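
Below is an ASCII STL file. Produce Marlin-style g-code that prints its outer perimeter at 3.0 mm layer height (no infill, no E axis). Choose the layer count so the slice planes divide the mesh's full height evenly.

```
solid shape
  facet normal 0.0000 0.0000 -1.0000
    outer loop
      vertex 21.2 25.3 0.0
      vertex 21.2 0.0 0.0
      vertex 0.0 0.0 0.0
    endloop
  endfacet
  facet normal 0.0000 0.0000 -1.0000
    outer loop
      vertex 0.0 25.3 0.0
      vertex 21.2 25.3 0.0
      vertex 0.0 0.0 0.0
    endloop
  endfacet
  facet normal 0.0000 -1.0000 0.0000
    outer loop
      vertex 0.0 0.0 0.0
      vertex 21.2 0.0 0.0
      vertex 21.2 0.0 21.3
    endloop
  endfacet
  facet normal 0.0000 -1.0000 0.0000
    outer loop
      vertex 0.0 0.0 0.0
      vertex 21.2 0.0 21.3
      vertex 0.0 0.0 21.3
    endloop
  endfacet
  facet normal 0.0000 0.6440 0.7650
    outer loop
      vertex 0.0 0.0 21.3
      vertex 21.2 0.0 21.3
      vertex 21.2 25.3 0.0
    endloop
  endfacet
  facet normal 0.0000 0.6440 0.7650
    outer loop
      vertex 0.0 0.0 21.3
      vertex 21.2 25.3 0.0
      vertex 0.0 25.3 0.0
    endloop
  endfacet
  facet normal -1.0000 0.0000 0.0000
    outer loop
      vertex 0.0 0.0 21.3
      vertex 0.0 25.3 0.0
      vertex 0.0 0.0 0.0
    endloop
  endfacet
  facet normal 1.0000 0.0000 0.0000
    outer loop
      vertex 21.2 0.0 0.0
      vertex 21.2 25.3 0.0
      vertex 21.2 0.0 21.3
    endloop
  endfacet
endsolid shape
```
; perimeter-only toolpath
G21 ; units = mm
G90 ; absolute positioning
G28 ; home
; layer 1
G0 Z3.0
G0 X0.0 Y0.0
G1 X21.2 Y0.0
G1 X21.2 Y21.7
G1 X0.0 Y21.7
G1 X0.0 Y0.0
; layer 2
G0 Z6.1
G0 X0.0 Y0.0
G1 X21.2 Y0.0
G1 X21.2 Y18.1
G1 X0.0 Y18.1
G1 X0.0 Y0.0
; layer 3
G0 Z9.1
G0 X0.0 Y0.0
G1 X21.2 Y0.0
G1 X21.2 Y14.5
G1 X0.0 Y14.5
G1 X0.0 Y0.0
; layer 4
G0 Z12.2
G0 X0.0 Y0.0
G1 X21.2 Y0.0
G1 X21.2 Y10.8
G1 X0.0 Y10.8
G1 X0.0 Y0.0
; layer 5
G0 Z15.2
G0 X0.0 Y0.0
G1 X21.2 Y0.0
G1 X21.2 Y7.2
G1 X0.0 Y7.2
G1 X0.0 Y0.0
; layer 6
G0 Z18.3
G0 X0.0 Y0.0
G1 X21.2 Y0.0
G1 X21.2 Y3.6
G1 X0.0 Y3.6
G1 X0.0 Y0.0
M2 ; end

The solid is a wedge (ramp): 21.2 × 25.3 mm base, rising to 21.3 mm along the y=0 edge and sloping linearly to z=0 at y=25.3. Slicing at Δz = 3.0 mm — 7 equal slices spanning the solid's height, so layer i sits at z = i·h/7 — gives 6 non-empty perimeters. Each is a 4-segment closed polygon; G0 lifts to the layer z and rapids to the start vertex, then G1 traces the edges. The cross-section shrinks linearly with z (the slice at the apex is degenerate and omitted).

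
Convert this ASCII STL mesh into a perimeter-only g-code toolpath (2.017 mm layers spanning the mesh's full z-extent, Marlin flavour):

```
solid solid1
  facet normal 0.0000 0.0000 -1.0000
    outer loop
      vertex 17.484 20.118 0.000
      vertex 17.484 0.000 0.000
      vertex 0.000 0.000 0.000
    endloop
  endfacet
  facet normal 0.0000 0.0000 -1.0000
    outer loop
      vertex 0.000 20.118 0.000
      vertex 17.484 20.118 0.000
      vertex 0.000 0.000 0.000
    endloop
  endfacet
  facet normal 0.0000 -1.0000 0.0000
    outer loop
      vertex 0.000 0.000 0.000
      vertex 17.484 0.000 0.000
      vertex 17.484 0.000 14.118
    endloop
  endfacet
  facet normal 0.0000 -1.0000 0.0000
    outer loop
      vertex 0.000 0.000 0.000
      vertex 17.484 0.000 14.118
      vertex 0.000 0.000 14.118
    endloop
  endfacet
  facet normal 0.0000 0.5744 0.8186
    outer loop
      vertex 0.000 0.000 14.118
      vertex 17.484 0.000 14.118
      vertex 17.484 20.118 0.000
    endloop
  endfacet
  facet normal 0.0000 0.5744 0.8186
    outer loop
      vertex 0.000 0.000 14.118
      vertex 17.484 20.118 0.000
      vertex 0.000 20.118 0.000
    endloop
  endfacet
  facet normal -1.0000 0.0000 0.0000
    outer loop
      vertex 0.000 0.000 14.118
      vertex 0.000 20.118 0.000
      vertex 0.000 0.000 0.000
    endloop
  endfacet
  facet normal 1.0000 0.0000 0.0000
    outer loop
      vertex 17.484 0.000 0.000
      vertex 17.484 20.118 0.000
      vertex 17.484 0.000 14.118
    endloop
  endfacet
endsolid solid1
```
; perimeter-only toolpath
G21 ; units = mm
G90 ; absolute positioning
G28 ; home
; layer 1
G0 Z2.017
G0 X0.000 Y0.000
G1 X17.484 Y0.000
G1 X17.484 Y17.244
G1 X0.000 Y17.244
G1 X0.000 Y0.000
; layer 2
G0 Z4.034
G0 X0.000 Y0.000
G1 X17.484 Y0.000
G1 X17.484 Y14.370
G1 X0.000 Y14.370
G1 X0.000 Y0.000
; layer 3
G0 Z6.051
G0 X0.000 Y0.000
G1 X17.484 Y0.000
G1 X17.484 Y11.496
G1 X0.000 Y11.496
G1 X0.000 Y0.000
; layer 4
G0 Z8.067
G0 X0.000 Y0.000
G1 X17.484 Y0.000
G1 X17.484 Y8.622
G1 X0.000 Y8.622
G1 X0.000 Y0.000
; layer 5
G0 Z10.084
G0 X0.000 Y0.000
G1 X17.484 Y0.000
G1 X17.484 Y5.748
G1 X0.000 Y5.748
G1 X0.000 Y0.000
; layer 6
G0 Z12.101
G0 X0.000 Y0.000
G1 X17.484 Y0.000
G1 X17.484 Y2.874
G1 X0.000 Y2.874
G1 X0.000 Y0.000
M2 ; end

The solid is a wedge (ramp): 17.5 × 20.1 mm base, rising to 14.1 mm along the y=0 edge and sloping linearly to z=0 at y=20.1. Slicing at Δz = 2.017 mm — 7 equal slices spanning the solid's height, so layer i sits at z = i·h/7 — gives 6 non-empty perimeters. Each is a 4-segment closed polygon; G0 lifts to the layer z and rapids to the start vertex, then G1 traces the edges. The cross-section shrinks linearly with z (the slice at the apex is degenerate and omitted).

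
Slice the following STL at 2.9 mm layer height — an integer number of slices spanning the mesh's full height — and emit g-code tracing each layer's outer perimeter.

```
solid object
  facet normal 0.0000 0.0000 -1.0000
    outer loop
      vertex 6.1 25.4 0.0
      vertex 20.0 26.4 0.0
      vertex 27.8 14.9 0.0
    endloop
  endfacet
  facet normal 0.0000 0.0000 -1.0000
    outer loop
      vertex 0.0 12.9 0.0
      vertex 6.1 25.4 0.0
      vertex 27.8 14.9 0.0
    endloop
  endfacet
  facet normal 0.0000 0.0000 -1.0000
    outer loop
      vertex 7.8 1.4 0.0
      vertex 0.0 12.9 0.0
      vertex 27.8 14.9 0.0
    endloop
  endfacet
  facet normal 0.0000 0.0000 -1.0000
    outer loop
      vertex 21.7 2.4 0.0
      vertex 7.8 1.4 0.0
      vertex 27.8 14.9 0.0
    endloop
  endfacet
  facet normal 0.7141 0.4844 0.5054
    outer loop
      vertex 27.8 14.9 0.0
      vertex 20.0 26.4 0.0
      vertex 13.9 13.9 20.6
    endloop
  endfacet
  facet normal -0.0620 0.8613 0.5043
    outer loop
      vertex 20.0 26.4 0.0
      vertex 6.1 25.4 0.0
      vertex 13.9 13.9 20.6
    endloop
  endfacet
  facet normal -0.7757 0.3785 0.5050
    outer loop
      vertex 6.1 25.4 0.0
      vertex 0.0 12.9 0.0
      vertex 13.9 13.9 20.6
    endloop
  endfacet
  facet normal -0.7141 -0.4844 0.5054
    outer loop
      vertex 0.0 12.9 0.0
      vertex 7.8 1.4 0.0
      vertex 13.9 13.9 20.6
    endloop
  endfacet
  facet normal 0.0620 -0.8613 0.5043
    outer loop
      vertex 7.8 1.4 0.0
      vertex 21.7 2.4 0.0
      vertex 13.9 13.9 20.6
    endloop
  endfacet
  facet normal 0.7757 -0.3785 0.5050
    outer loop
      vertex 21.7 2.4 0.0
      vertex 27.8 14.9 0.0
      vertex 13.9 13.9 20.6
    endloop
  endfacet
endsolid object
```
; perimeter-only toolpath
G21 ; units = mm
G90 ; absolute positioning
G28 ; home
; layer 1
G0 Z2.9
G0 X25.8 Y14.8
G1 X19.1 Y24.6
G1 X7.2 Y23.8
G1 X2.0 Y13.0
G1 X8.7 Y3.2
G1 X20.6 Y4.0
G1 X25.8 Y14.8
; layer 2
G0 Z5.9
G0 X23.8 Y14.6
G1 X18.3 Y22.8
G1 X8.3 Y22.1
G1 X4.0 Y13.2
G1 X9.5 Y5.0
G1 X19.5 Y5.7
G1 X23.8 Y14.6
; layer 3
G0 Z8.8
G0 X21.8 Y14.5
G1 X17.4 Y21.0
G1 X9.4 Y20.5
G1 X6.0 Y13.3
G1 X10.4 Y6.8
G1 X18.4 Y7.3
G1 X21.8 Y14.5
; layer 4
G0 Z11.8
G0 X19.9 Y14.3
G1 X16.5 Y19.3
G1 X10.6 Y18.8
G1 X7.9 Y13.5
G1 X11.3 Y8.5
G1 X17.2 Y9.0
G1 X19.9 Y14.3
; layer 5
G0 Z14.7
G0 X17.9 Y14.2
G1 X15.6 Y17.5
G1 X11.7 Y17.2
G1 X9.9 Y13.6
G1 X12.2 Y10.3
G1 X16.1 Y10.6
G1 X17.9 Y14.2
; layer 6
G0 Z17.7
G0 X15.9 Y14.0
G1 X14.8 Y15.7
G1 X12.8 Y15.5
G1 X11.9 Y13.8
G1 X13.0 Y12.1
G1 X15.0 Y12.3
G1 X15.9 Y14.0
M2 ; end

The solid is a regular 6-sided pyramid, base circumscribed radius ≈ 13.9 mm, apex at z ≈ 20.6 mm. Slicing at Δz = 2.9 mm — 7 equal slices spanning the solid's height, so layer i sits at z = i·h/7 — gives 6 non-empty perimeters. Each is a 6-segment closed polygon; G0 lifts to the layer z and rapids to the start vertex, then G1 traces the edges. The cross-section shrinks linearly with z (the slice at the apex is degenerate and omitted).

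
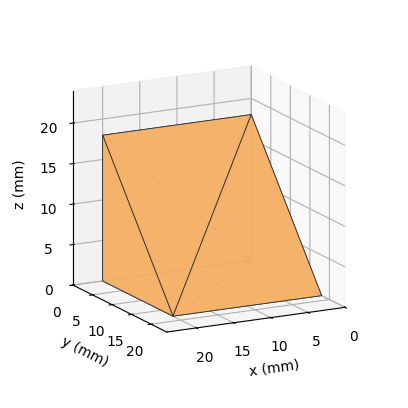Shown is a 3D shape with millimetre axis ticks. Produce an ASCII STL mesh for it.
Reading the render: the shape is a wedge (ramp): 20 × 18 mm base, rising to 18 mm along the y=0 edge and sloping linearly to z=0 at y=18 (dimensions read to the nearest mm from the axis ticks). For the STL, each face is triangulated and given an outward normal.

solid part
  facet normal 0.0000 0.0000 -1.0000
    outer loop
      vertex 20.000 18.000 0.000
      vertex 20.000 0.000 0.000
      vertex 0.000 0.000 0.000
    endloop
  endfacet
  facet normal 0.0000 0.0000 -1.0000
    outer loop
      vertex 0.000 18.000 0.000
      vertex 20.000 18.000 0.000
      vertex 0.000 0.000 0.000
    endloop
  endfacet
  facet normal 0.0000 -1.0000 0.0000
    outer loop
      vertex 0.000 0.000 0.000
      vertex 20.000 0.000 0.000
      vertex 20.000 0.000 18.000
    endloop
  endfacet
  facet normal 0.0000 -1.0000 0.0000
    outer loop
      vertex 0.000 0.000 0.000
      vertex 20.000 0.000 18.000
      vertex 0.000 0.000 18.000
    endloop
  endfacet
  facet normal 0.0000 0.7071 0.7071
    outer loop
      vertex 0.000 0.000 18.000
      vertex 20.000 0.000 18.000
      vertex 20.000 18.000 0.000
    endloop
  endfacet
  facet normal 0.0000 0.7071 0.7071
    outer loop
      vertex 0.000 0.000 18.000
      vertex 20.000 18.000 0.000
      vertex 0.000 18.000 0.000
    endloop
  endfacet
  facet normal -1.0000 0.0000 0.0000
    outer loop
      vertex 0.000 0.000 18.000
      vertex 0.000 18.000 0.000
      vertex 0.000 0.000 0.000
    endloop
  endfacet
  facet normal 1.0000 0.0000 0.0000
    outer loop
      vertex 20.000 0.000 0.000
      vertex 20.000 18.000 0.000
      vertex 20.000 0.000 18.000
    endloop
  endfacet
endsolid part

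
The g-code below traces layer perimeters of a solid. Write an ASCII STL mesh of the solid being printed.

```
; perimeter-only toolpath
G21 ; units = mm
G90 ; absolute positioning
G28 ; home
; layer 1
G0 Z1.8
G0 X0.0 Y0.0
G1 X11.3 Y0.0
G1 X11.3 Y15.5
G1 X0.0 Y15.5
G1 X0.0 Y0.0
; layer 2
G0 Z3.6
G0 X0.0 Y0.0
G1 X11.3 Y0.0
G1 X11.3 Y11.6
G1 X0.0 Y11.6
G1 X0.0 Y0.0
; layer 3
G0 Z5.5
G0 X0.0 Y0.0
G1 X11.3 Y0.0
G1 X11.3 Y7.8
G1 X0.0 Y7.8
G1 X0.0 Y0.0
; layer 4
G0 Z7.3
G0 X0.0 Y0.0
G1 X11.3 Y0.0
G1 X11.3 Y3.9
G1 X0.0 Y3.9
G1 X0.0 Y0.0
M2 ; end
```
solid part
  facet normal 0.0000 0.0000 -1.0000
    outer loop
      vertex 11.3 19.4 0.0
      vertex 11.3 0.0 0.0
      vertex 0.0 0.0 0.0
    endloop
  endfacet
  facet normal 0.0000 0.0000 -1.0000
    outer loop
      vertex 0.0 19.4 0.0
      vertex 11.3 19.4 0.0
      vertex 0.0 0.0 0.0
    endloop
  endfacet
  facet normal 0.0000 -1.0000 0.0000
    outer loop
      vertex 0.0 0.0 0.0
      vertex 11.3 0.0 0.0
      vertex 11.3 0.0 9.1
    endloop
  endfacet
  facet normal 0.0000 -1.0000 0.0000
    outer loop
      vertex 0.0 0.0 0.0
      vertex 11.3 0.0 9.1
      vertex 0.0 0.0 9.1
    endloop
  endfacet
  facet normal 0.0000 0.4247 0.9053
    outer loop
      vertex 0.0 0.0 9.1
      vertex 11.3 0.0 9.1
      vertex 11.3 19.4 0.0
    endloop
  endfacet
  facet normal 0.0000 0.4247 0.9053
    outer loop
      vertex 0.0 0.0 9.1
      vertex 11.3 19.4 0.0
      vertex 0.0 19.4 0.0
    endloop
  endfacet
  facet normal -1.0000 0.0000 0.0000
    outer loop
      vertex 0.0 0.0 9.1
      vertex 0.0 19.4 0.0
      vertex 0.0 0.0 0.0
    endloop
  endfacet
  facet normal 1.0000 0.0000 0.0000
    outer loop
      vertex 11.3 0.0 0.0
      vertex 11.3 19.4 0.0
      vertex 11.3 0.0 9.1
    endloop
  endfacet
endsolid part

The G0 Z moves step by Δz≈1.8 mm. The G1 loops shrink linearly with z, so the solid tapers from its base footprint up to z≈9.1. Closing with a flat bottom cap and the tapered top and triangulating gives 8 facets — a wedge (ramp): 11.3 × 19.4 mm base, rising to 9.1 mm along the y=0 edge and sloping linearly to z=0 at y=19.4.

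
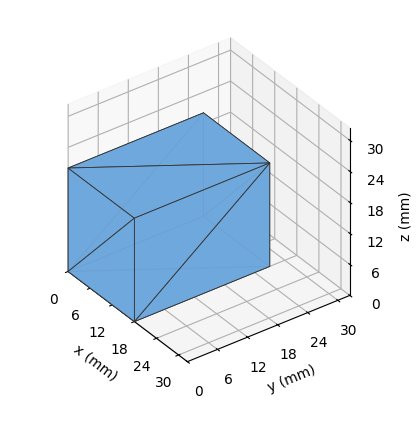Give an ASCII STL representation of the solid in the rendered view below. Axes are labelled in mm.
Reading the render: the shape is a rectangular box, roughly 18 × 27 mm footprint and 20 mm tall (dimensions read to the nearest mm from the axis ticks). For the STL, each face is triangulated and given an outward normal.

solid part
  facet normal 0.0000 0.0000 -1.0000
    outer loop
      vertex 18.00 27.00 0.00
      vertex 18.00 0.00 0.00
      vertex 0.00 0.00 0.00
    endloop
  endfacet
  facet normal 0.0000 0.0000 -1.0000
    outer loop
      vertex 0.00 27.00 0.00
      vertex 18.00 27.00 0.00
      vertex 0.00 0.00 0.00
    endloop
  endfacet
  facet normal 0.0000 0.0000 1.0000
    outer loop
      vertex 0.00 0.00 20.00
      vertex 18.00 0.00 20.00
      vertex 18.00 27.00 20.00
    endloop
  endfacet
  facet normal 0.0000 0.0000 1.0000
    outer loop
      vertex 0.00 0.00 20.00
      vertex 18.00 27.00 20.00
      vertex 0.00 27.00 20.00
    endloop
  endfacet
  facet normal 0.0000 -1.0000 0.0000
    outer loop
      vertex 0.00 0.00 0.00
      vertex 18.00 0.00 0.00
      vertex 18.00 0.00 20.00
    endloop
  endfacet
  facet normal 0.0000 -1.0000 0.0000
    outer loop
      vertex 0.00 0.00 0.00
      vertex 18.00 0.00 20.00
      vertex 0.00 0.00 20.00
    endloop
  endfacet
  facet normal 0.0000 1.0000 0.0000
    outer loop
      vertex 18.00 27.00 20.00
      vertex 18.00 27.00 0.00
      vertex 0.00 27.00 0.00
    endloop
  endfacet
  facet normal 0.0000 1.0000 0.0000
    outer loop
      vertex 0.00 27.00 20.00
      vertex 18.00 27.00 20.00
      vertex 0.00 27.00 0.00
    endloop
  endfacet
  facet normal -1.0000 0.0000 0.0000
    outer loop
      vertex 0.00 27.00 20.00
      vertex 0.00 27.00 0.00
      vertex 0.00 0.00 0.00
    endloop
  endfacet
  facet normal -1.0000 0.0000 0.0000
    outer loop
      vertex 0.00 0.00 20.00
      vertex 0.00 27.00 20.00
      vertex 0.00 0.00 0.00
    endloop
  endfacet
  facet normal 1.0000 0.0000 0.0000
    outer loop
      vertex 18.00 0.00 0.00
      vertex 18.00 27.00 0.00
      vertex 18.00 27.00 20.00
    endloop
  endfacet
  facet normal 1.0000 0.0000 0.0000
    outer loop
      vertex 18.00 0.00 0.00
      vertex 18.00 27.00 20.00
      vertex 18.00 0.00 20.00
    endloop
  endfacet
endsolid part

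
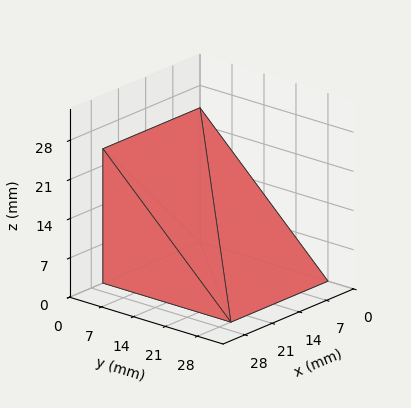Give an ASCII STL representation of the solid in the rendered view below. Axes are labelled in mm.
Reading the render: the shape is a wedge (ramp): 25 × 28 mm base, rising to 24 mm along the y=0 edge and sloping linearly to z=0 at y=28 (dimensions read to the nearest mm from the axis ticks). For the STL, each face is triangulated and given an outward normal.

solid part
  facet normal 0.0000 0.0000 -1.0000
    outer loop
      vertex 25.00 28.00 0.00
      vertex 25.00 0.00 0.00
      vertex 0.00 0.00 0.00
    endloop
  endfacet
  facet normal 0.0000 0.0000 -1.0000
    outer loop
      vertex 0.00 28.00 0.00
      vertex 25.00 28.00 0.00
      vertex 0.00 0.00 0.00
    endloop
  endfacet
  facet normal 0.0000 -1.0000 0.0000
    outer loop
      vertex 0.00 0.00 0.00
      vertex 25.00 0.00 0.00
      vertex 25.00 0.00 24.00
    endloop
  endfacet
  facet normal 0.0000 -1.0000 0.0000
    outer loop
      vertex 0.00 0.00 0.00
      vertex 25.00 0.00 24.00
      vertex 0.00 0.00 24.00
    endloop
  endfacet
  facet normal 0.0000 0.6508 0.7593
    outer loop
      vertex 0.00 0.00 24.00
      vertex 25.00 0.00 24.00
      vertex 25.00 28.00 0.00
    endloop
  endfacet
  facet normal 0.0000 0.6508 0.7593
    outer loop
      vertex 0.00 0.00 24.00
      vertex 25.00 28.00 0.00
      vertex 0.00 28.00 0.00
    endloop
  endfacet
  facet normal -1.0000 0.0000 0.0000
    outer loop
      vertex 0.00 0.00 24.00
      vertex 0.00 28.00 0.00
      vertex 0.00 0.00 0.00
    endloop
  endfacet
  facet normal 1.0000 0.0000 0.0000
    outer loop
      vertex 25.00 0.00 0.00
      vertex 25.00 28.00 0.00
      vertex 25.00 0.00 24.00
    endloop
  endfacet
endsolid part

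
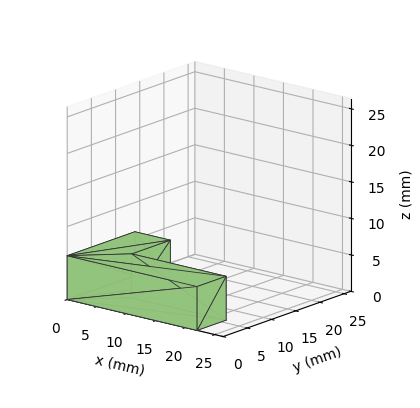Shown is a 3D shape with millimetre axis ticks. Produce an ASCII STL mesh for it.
Reading the render: the shape is an L-shaped prism: outer 22 × 14 mm, arm thicknesses ≈ 6 mm (horizontal) and 6 mm (vertical), extruded 6 mm in z (dimensions read to the nearest mm from the axis ticks). For the STL, each face is triangulated and given an outward normal.

solid part
  facet normal 0.0000 0.0000 -1.0000
    outer loop
      vertex 22.000 6.000 0.000
      vertex 22.000 0.000 0.000
      vertex 0.000 0.000 0.000
    endloop
  endfacet
  facet normal 0.0000 0.0000 -1.0000
    outer loop
      vertex 6.000 6.000 0.000
      vertex 22.000 6.000 0.000
      vertex 0.000 0.000 0.000
    endloop
  endfacet
  facet normal 0.0000 0.0000 -1.0000
    outer loop
      vertex 6.000 14.000 0.000
      vertex 6.000 6.000 0.000
      vertex 0.000 0.000 0.000
    endloop
  endfacet
  facet normal 0.0000 0.0000 -1.0000
    outer loop
      vertex 0.000 14.000 0.000
      vertex 6.000 14.000 0.000
      vertex 0.000 0.000 0.000
    endloop
  endfacet
  facet normal 0.0000 0.0000 1.0000
    outer loop
      vertex 0.000 0.000 6.000
      vertex 22.000 0.000 6.000
      vertex 22.000 6.000 6.000
    endloop
  endfacet
  facet normal 0.0000 0.0000 1.0000
    outer loop
      vertex 0.000 0.000 6.000
      vertex 22.000 6.000 6.000
      vertex 6.000 6.000 6.000
    endloop
  endfacet
  facet normal 0.0000 0.0000 1.0000
    outer loop
      vertex 0.000 0.000 6.000
      vertex 6.000 6.000 6.000
      vertex 6.000 14.000 6.000
    endloop
  endfacet
  facet normal 0.0000 0.0000 1.0000
    outer loop
      vertex 0.000 0.000 6.000
      vertex 6.000 14.000 6.000
      vertex 0.000 14.000 6.000
    endloop
  endfacet
  facet normal 0.0000 -1.0000 0.0000
    outer loop
      vertex 0.000 0.000 0.000
      vertex 22.000 0.000 0.000
      vertex 22.000 0.000 6.000
    endloop
  endfacet
  facet normal 0.0000 -1.0000 0.0000
    outer loop
      vertex 0.000 0.000 0.000
      vertex 22.000 0.000 6.000
      vertex 0.000 0.000 6.000
    endloop
  endfacet
  facet normal 1.0000 0.0000 0.0000
    outer loop
      vertex 22.000 0.000 0.000
      vertex 22.000 6.000 0.000
      vertex 22.000 6.000 6.000
    endloop
  endfacet
  facet normal 1.0000 0.0000 0.0000
    outer loop
      vertex 22.000 0.000 0.000
      vertex 22.000 6.000 6.000
      vertex 22.000 0.000 6.000
    endloop
  endfacet
  facet normal 0.0000 1.0000 0.0000
    outer loop
      vertex 22.000 6.000 0.000
      vertex 6.000 6.000 0.000
      vertex 6.000 6.000 6.000
    endloop
  endfacet
  facet normal 0.0000 1.0000 0.0000
    outer loop
      vertex 22.000 6.000 0.000
      vertex 6.000 6.000 6.000
      vertex 22.000 6.000 6.000
    endloop
  endfacet
  facet normal 1.0000 0.0000 0.0000
    outer loop
      vertex 6.000 6.000 0.000
      vertex 6.000 14.000 0.000
      vertex 6.000 14.000 6.000
    endloop
  endfacet
  facet normal 1.0000 0.0000 0.0000
    outer loop
      vertex 6.000 6.000 0.000
      vertex 6.000 14.000 6.000
      vertex 6.000 6.000 6.000
    endloop
  endfacet
  facet normal 0.0000 1.0000 0.0000
    outer loop
      vertex 6.000 14.000 0.000
      vertex 0.000 14.000 0.000
      vertex 0.000 14.000 6.000
    endloop
  endfacet
  facet normal 0.0000 1.0000 0.0000
    outer loop
      vertex 6.000 14.000 0.000
      vertex 0.000 14.000 6.000
      vertex 6.000 14.000 6.000
    endloop
  endfacet
  facet normal -1.0000 0.0000 0.0000
    outer loop
      vertex 0.000 14.000 0.000
      vertex 0.000 0.000 0.000
      vertex 0.000 0.000 6.000
    endloop
  endfacet
  facet normal -1.0000 0.0000 0.0000
    outer loop
      vertex 0.000 14.000 0.000
      vertex 0.000 0.000 6.000
      vertex 0.000 14.000 6.000
    endloop
  endfacet
endsolid part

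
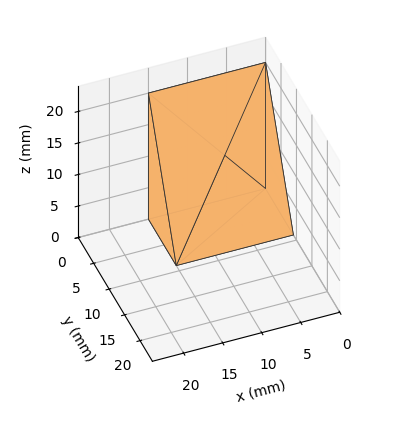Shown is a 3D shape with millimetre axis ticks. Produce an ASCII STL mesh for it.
Reading the render: the shape is a wedge (ramp): 15 × 9 mm base, rising to 20 mm along the y=0 edge and sloping linearly to z=0 at y=9 (dimensions read to the nearest mm from the axis ticks). For the STL, each face is triangulated and given an outward normal.

solid part
  facet normal 0.0000 0.0000 -1.0000
    outer loop
      vertex 15.000 9.000 0.000
      vertex 15.000 0.000 0.000
      vertex 0.000 0.000 0.000
    endloop
  endfacet
  facet normal 0.0000 0.0000 -1.0000
    outer loop
      vertex 0.000 9.000 0.000
      vertex 15.000 9.000 0.000
      vertex 0.000 0.000 0.000
    endloop
  endfacet
  facet normal 0.0000 -1.0000 0.0000
    outer loop
      vertex 0.000 0.000 0.000
      vertex 15.000 0.000 0.000
      vertex 15.000 0.000 20.000
    endloop
  endfacet
  facet normal 0.0000 -1.0000 0.0000
    outer loop
      vertex 0.000 0.000 0.000
      vertex 15.000 0.000 20.000
      vertex 0.000 0.000 20.000
    endloop
  endfacet
  facet normal 0.0000 0.9119 0.4104
    outer loop
      vertex 0.000 0.000 20.000
      vertex 15.000 0.000 20.000
      vertex 15.000 9.000 0.000
    endloop
  endfacet
  facet normal 0.0000 0.9119 0.4104
    outer loop
      vertex 0.000 0.000 20.000
      vertex 15.000 9.000 0.000
      vertex 0.000 9.000 0.000
    endloop
  endfacet
  facet normal -1.0000 0.0000 0.0000
    outer loop
      vertex 0.000 0.000 20.000
      vertex 0.000 9.000 0.000
      vertex 0.000 0.000 0.000
    endloop
  endfacet
  facet normal 1.0000 0.0000 0.0000
    outer loop
      vertex 15.000 0.000 0.000
      vertex 15.000 9.000 0.000
      vertex 15.000 0.000 20.000
    endloop
  endfacet
endsolid part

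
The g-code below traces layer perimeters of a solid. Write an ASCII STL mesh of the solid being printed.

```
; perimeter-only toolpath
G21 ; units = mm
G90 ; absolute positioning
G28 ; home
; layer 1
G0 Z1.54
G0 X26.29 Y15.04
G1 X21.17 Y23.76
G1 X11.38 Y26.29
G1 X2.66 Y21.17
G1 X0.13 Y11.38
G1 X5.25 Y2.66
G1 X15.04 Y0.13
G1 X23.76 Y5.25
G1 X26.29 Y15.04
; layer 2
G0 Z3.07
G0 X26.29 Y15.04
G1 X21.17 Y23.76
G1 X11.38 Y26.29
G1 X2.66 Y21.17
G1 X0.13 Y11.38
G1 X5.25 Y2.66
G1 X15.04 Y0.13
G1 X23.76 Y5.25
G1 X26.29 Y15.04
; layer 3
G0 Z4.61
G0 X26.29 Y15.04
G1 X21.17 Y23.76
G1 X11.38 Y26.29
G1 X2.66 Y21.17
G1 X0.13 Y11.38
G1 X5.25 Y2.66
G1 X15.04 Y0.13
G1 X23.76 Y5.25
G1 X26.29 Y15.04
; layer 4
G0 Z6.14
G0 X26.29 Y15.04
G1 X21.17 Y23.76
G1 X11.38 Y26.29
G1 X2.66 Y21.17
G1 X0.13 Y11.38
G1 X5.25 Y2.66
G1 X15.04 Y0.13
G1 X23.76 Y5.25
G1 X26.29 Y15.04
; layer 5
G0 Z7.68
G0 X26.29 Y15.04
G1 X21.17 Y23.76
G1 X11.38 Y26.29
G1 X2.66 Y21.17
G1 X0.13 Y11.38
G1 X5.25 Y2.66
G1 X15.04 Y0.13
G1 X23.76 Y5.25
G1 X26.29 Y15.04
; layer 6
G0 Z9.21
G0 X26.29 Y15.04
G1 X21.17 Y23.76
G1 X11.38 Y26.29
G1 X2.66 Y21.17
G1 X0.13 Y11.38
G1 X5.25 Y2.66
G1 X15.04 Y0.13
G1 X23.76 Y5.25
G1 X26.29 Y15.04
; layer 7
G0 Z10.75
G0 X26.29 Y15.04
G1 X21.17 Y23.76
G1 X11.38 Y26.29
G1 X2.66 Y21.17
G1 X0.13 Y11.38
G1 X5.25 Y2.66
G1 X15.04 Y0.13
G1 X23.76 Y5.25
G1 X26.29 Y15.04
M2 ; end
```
solid part
  facet normal 0.0000 0.0000 -1.0000
    outer loop
      vertex 11.38 26.29 0.00
      vertex 21.17 23.76 0.00
      vertex 26.29 15.04 0.00
    endloop
  endfacet
  facet normal 0.0000 0.0000 -1.0000
    outer loop
      vertex 2.66 21.17 0.00
      vertex 11.38 26.29 0.00
      vertex 26.29 15.04 0.00
    endloop
  endfacet
  facet normal 0.0000 0.0000 -1.0000
    outer loop
      vertex 0.13 11.38 0.00
      vertex 2.66 21.17 0.00
      vertex 26.29 15.04 0.00
    endloop
  endfacet
  facet normal 0.0000 0.0000 -1.0000
    outer loop
      vertex 5.25 2.66 0.00
      vertex 0.13 11.38 0.00
      vertex 26.29 15.04 0.00
    endloop
  endfacet
  facet normal 0.0000 0.0000 -1.0000
    outer loop
      vertex 15.04 0.13 0.00
      vertex 5.25 2.66 0.00
      vertex 26.29 15.04 0.00
    endloop
  endfacet
  facet normal 0.0000 0.0000 -1.0000
    outer loop
      vertex 23.76 5.25 0.00
      vertex 15.04 0.13 0.00
      vertex 26.29 15.04 0.00
    endloop
  endfacet
  facet normal 0.0000 0.0000 1.0000
    outer loop
      vertex 26.29 15.04 10.75
      vertex 21.17 23.76 10.75
      vertex 11.38 26.29 10.75
    endloop
  endfacet
  facet normal 0.0000 0.0000 1.0000
    outer loop
      vertex 26.29 15.04 10.75
      vertex 11.38 26.29 10.75
      vertex 2.66 21.17 10.75
    endloop
  endfacet
  facet normal 0.0000 0.0000 1.0000
    outer loop
      vertex 26.29 15.04 10.75
      vertex 2.66 21.17 10.75
      vertex 0.13 11.38 10.75
    endloop
  endfacet
  facet normal 0.0000 0.0000 1.0000
    outer loop
      vertex 26.29 15.04 10.75
      vertex 0.13 11.38 10.75
      vertex 5.25 2.66 10.75
    endloop
  endfacet
  facet normal 0.0000 0.0000 1.0000
    outer loop
      vertex 26.29 15.04 10.75
      vertex 5.25 2.66 10.75
      vertex 15.04 0.13 10.75
    endloop
  endfacet
  facet normal 0.0000 0.0000 1.0000
    outer loop
      vertex 26.29 15.04 10.75
      vertex 15.04 0.13 10.75
      vertex 23.76 5.25 10.75
    endloop
  endfacet
  facet normal 0.8623 0.5063 0.0000
    outer loop
      vertex 26.29 15.04 0.00
      vertex 21.17 23.76 0.00
      vertex 21.17 23.76 10.75
    endloop
  endfacet
  facet normal 0.8623 0.5063 0.0000
    outer loop
      vertex 26.29 15.04 0.00
      vertex 21.17 23.76 10.75
      vertex 26.29 15.04 10.75
    endloop
  endfacet
  facet normal 0.2502 0.9682 0.0000
    outer loop
      vertex 21.17 23.76 0.00
      vertex 11.38 26.29 0.00
      vertex 11.38 26.29 10.75
    endloop
  endfacet
  facet normal 0.2502 0.9682 0.0000
    outer loop
      vertex 21.17 23.76 0.00
      vertex 11.38 26.29 10.75
      vertex 21.17 23.76 10.75
    endloop
  endfacet
  facet normal -0.5063 0.8623 0.0000
    outer loop
      vertex 11.38 26.29 0.00
      vertex 2.66 21.17 0.00
      vertex 2.66 21.17 10.75
    endloop
  endfacet
  facet normal -0.5063 0.8623 0.0000
    outer loop
      vertex 11.38 26.29 0.00
      vertex 2.66 21.17 10.75
      vertex 11.38 26.29 10.75
    endloop
  endfacet
  facet normal -0.9682 0.2502 0.0000
    outer loop
      vertex 2.66 21.17 0.00
      vertex 0.13 11.38 0.00
      vertex 0.13 11.38 10.75
    endloop
  endfacet
  facet normal -0.9682 0.2502 0.0000
    outer loop
      vertex 2.66 21.17 0.00
      vertex 0.13 11.38 10.75
      vertex 2.66 21.17 10.75
    endloop
  endfacet
  facet normal -0.8623 -0.5063 0.0000
    outer loop
      vertex 0.13 11.38 0.00
      vertex 5.25 2.66 0.00
      vertex 5.25 2.66 10.75
    endloop
  endfacet
  facet normal -0.8623 -0.5063 0.0000
    outer loop
      vertex 0.13 11.38 0.00
      vertex 5.25 2.66 10.75
      vertex 0.13 11.38 10.75
    endloop
  endfacet
  facet normal -0.2502 -0.9682 0.0000
    outer loop
      vertex 5.25 2.66 0.00
      vertex 15.04 0.13 0.00
      vertex 15.04 0.13 10.75
    endloop
  endfacet
  facet normal -0.2502 -0.9682 0.0000
    outer loop
      vertex 5.25 2.66 0.00
      vertex 15.04 0.13 10.75
      vertex 5.25 2.66 10.75
    endloop
  endfacet
  facet normal 0.5063 -0.8623 0.0000
    outer loop
      vertex 15.04 0.13 0.00
      vertex 23.76 5.25 0.00
      vertex 23.76 5.25 10.75
    endloop
  endfacet
  facet normal 0.5063 -0.8623 0.0000
    outer loop
      vertex 15.04 0.13 0.00
      vertex 23.76 5.25 10.75
      vertex 15.04 0.13 10.75
    endloop
  endfacet
  facet normal 0.9682 -0.2502 0.0000
    outer loop
      vertex 23.76 5.25 0.00
      vertex 26.29 15.04 0.00
      vertex 26.29 15.04 10.75
    endloop
  endfacet
  facet normal 0.9682 -0.2502 0.0000
    outer loop
      vertex 23.76 5.25 0.00
      vertex 26.29 15.04 10.75
      vertex 23.76 5.25 10.75
    endloop
  endfacet
endsolid part

The G0 Z moves step by Δz≈1.54 mm. Every layer's G1 loop is the same polygon, so the solid is a straight extrusion of it from z=0 to z≈10.8. Closing with flat bottom and top caps and triangulating gives 28 facets — a regular 8-sided prism (a cylinder approximated with 8 flat sides), circumscribed radius ≈ 13.2 mm, height ≈ 10.8 mm.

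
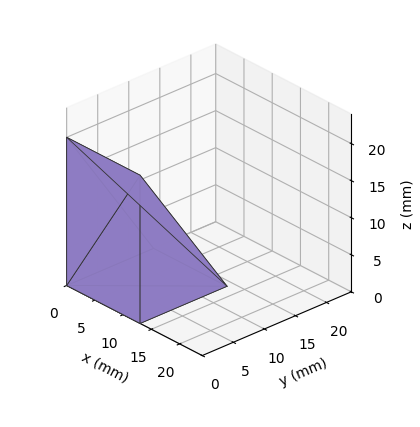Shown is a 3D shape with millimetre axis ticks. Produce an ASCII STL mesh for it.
Reading the render: the shape is a wedge (ramp): 13 × 14 mm base, rising to 20 mm along the y=0 edge and sloping linearly to z=0 at y=14 (dimensions read to the nearest mm from the axis ticks). For the STL, each face is triangulated and given an outward normal.

solid part
  facet normal 0.0000 0.0000 -1.0000
    outer loop
      vertex 13.00 14.00 0.00
      vertex 13.00 0.00 0.00
      vertex 0.00 0.00 0.00
    endloop
  endfacet
  facet normal 0.0000 0.0000 -1.0000
    outer loop
      vertex 0.00 14.00 0.00
      vertex 13.00 14.00 0.00
      vertex 0.00 0.00 0.00
    endloop
  endfacet
  facet normal 0.0000 -1.0000 0.0000
    outer loop
      vertex 0.00 0.00 0.00
      vertex 13.00 0.00 0.00
      vertex 13.00 0.00 20.00
    endloop
  endfacet
  facet normal 0.0000 -1.0000 0.0000
    outer loop
      vertex 0.00 0.00 0.00
      vertex 13.00 0.00 20.00
      vertex 0.00 0.00 20.00
    endloop
  endfacet
  facet normal 0.0000 0.8192 0.5735
    outer loop
      vertex 0.00 0.00 20.00
      vertex 13.00 0.00 20.00
      vertex 13.00 14.00 0.00
    endloop
  endfacet
  facet normal 0.0000 0.8192 0.5735
    outer loop
      vertex 0.00 0.00 20.00
      vertex 13.00 14.00 0.00
      vertex 0.00 14.00 0.00
    endloop
  endfacet
  facet normal -1.0000 0.0000 0.0000
    outer loop
      vertex 0.00 0.00 20.00
      vertex 0.00 14.00 0.00
      vertex 0.00 0.00 0.00
    endloop
  endfacet
  facet normal 1.0000 0.0000 0.0000
    outer loop
      vertex 13.00 0.00 0.00
      vertex 13.00 14.00 0.00
      vertex 13.00 0.00 20.00
    endloop
  endfacet
endsolid part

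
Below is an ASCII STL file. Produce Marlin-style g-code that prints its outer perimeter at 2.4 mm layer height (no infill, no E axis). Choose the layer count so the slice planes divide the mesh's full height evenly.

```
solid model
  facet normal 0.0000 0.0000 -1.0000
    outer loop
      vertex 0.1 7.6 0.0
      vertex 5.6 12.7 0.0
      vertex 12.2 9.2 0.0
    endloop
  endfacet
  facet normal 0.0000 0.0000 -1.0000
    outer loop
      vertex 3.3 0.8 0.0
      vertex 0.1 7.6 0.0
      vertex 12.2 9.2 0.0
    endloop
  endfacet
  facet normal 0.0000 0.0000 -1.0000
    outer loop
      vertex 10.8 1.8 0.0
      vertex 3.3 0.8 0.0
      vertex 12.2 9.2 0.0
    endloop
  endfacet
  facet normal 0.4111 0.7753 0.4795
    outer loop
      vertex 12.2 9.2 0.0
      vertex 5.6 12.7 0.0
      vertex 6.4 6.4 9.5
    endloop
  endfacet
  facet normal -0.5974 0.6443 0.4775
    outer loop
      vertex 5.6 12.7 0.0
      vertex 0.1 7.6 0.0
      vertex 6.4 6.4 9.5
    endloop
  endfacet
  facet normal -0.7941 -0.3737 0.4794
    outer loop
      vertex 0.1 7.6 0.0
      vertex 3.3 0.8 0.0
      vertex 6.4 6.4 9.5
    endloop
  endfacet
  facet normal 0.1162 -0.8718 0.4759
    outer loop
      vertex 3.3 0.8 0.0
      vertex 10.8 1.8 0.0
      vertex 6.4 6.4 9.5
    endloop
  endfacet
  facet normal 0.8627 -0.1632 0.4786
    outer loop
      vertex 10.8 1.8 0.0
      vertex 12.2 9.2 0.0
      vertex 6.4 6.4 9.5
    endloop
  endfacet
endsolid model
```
; perimeter-only toolpath
G21 ; units = mm
G90 ; absolute positioning
G28 ; home
; layer 1
G0 Z2.4
G0 X10.7 Y8.5
G1 X5.8 Y11.1
G1 X1.7 Y7.3
G1 X4.1 Y2.2
G1 X9.7 Y3.0
G1 X10.7 Y8.5
; layer 2
G0 Z4.8
G0 X9.3 Y7.8
G1 X6.0 Y9.6
G1 X3.2 Y7.0
G1 X4.8 Y3.6
G1 X8.6 Y4.1
G1 X9.3 Y7.8
; layer 3
G0 Z7.1
G0 X7.9 Y7.1
G1 X6.2 Y8.0
G1 X4.8 Y6.7
G1 X5.6 Y5.0
G1 X7.5 Y5.3
G1 X7.9 Y7.1
M2 ; end

The solid is a regular 5-sided pyramid, base circumscribed radius ≈ 6.4 mm, apex at z ≈ 9.5 mm. Slicing at Δz = 2.4 mm — 4 equal slices spanning the solid's height, so layer i sits at z = i·h/4 — gives 3 non-empty perimeters. Each is a 5-segment closed polygon; G0 lifts to the layer z and rapids to the start vertex, then G1 traces the edges. The cross-section shrinks linearly with z (the slice at the apex is degenerate and omitted).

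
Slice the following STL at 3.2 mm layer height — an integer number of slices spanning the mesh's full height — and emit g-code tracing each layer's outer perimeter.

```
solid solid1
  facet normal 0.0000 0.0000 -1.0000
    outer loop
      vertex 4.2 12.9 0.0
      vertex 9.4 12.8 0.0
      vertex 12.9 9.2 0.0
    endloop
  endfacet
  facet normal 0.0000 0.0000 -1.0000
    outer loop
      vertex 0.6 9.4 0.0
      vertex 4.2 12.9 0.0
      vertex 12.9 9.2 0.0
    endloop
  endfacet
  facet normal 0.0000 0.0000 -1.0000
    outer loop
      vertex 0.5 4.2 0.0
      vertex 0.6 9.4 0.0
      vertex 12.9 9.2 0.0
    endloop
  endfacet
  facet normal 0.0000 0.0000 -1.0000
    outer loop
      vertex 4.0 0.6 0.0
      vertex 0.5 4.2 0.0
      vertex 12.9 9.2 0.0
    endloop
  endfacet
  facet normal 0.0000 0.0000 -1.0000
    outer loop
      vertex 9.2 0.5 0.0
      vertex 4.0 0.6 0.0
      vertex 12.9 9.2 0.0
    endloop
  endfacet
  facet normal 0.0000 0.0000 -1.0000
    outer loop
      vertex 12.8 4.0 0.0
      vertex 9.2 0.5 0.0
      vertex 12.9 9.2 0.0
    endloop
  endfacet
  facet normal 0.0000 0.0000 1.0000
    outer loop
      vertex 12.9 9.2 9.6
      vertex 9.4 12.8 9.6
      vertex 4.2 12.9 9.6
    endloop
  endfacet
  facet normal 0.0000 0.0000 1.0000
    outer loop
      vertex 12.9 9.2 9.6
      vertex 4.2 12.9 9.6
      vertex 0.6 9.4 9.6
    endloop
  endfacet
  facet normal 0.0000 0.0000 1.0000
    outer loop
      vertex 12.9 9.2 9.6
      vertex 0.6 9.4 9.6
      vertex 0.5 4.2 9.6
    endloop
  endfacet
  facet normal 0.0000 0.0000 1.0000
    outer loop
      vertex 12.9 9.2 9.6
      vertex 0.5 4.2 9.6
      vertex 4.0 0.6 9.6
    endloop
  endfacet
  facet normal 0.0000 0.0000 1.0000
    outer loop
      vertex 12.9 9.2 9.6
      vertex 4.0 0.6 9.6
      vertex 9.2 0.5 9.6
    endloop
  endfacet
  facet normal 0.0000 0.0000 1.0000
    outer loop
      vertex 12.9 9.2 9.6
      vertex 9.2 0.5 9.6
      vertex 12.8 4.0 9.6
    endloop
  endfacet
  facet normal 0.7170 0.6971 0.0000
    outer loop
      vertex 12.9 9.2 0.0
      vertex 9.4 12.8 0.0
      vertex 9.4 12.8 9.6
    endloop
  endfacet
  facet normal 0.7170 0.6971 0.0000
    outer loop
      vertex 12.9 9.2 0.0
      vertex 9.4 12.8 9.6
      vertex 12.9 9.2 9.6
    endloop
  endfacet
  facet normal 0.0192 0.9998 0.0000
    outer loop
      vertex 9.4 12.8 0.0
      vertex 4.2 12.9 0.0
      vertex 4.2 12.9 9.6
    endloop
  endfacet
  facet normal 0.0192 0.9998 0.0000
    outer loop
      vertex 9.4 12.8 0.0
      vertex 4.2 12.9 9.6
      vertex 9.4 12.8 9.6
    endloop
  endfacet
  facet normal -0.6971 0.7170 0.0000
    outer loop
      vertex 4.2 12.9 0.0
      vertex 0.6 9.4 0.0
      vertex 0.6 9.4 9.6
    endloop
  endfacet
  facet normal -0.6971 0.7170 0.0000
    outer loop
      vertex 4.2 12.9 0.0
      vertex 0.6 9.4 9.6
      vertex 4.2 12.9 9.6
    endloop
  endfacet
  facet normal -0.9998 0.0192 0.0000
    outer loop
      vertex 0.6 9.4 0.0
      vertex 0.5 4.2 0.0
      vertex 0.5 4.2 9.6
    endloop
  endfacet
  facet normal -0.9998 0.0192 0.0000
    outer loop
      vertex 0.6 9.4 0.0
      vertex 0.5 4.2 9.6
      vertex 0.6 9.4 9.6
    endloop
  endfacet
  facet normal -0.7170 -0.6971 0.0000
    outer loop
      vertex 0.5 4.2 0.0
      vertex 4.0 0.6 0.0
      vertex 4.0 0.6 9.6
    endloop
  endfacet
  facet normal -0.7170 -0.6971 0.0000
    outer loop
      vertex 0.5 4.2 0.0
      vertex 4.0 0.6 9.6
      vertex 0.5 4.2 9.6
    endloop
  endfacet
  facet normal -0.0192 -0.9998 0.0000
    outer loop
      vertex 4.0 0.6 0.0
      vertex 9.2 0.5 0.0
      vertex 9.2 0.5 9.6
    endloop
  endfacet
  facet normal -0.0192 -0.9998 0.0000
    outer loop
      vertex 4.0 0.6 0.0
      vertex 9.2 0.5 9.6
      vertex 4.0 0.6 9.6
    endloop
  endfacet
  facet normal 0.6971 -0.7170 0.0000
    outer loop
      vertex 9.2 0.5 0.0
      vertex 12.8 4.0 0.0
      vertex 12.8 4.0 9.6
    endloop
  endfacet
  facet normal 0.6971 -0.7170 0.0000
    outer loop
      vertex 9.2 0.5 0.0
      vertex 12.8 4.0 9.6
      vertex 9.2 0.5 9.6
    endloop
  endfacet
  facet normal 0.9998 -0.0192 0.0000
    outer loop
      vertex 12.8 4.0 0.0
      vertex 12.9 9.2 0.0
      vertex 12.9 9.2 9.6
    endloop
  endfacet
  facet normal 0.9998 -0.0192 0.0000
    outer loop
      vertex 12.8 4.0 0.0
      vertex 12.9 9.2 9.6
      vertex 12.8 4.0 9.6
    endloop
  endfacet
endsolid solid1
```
; perimeter-only toolpath
G21 ; units = mm
G90 ; absolute positioning
G28 ; home
; layer 1
G0 Z3.2
G0 X12.9 Y9.2
G1 X9.4 Y12.8
G1 X4.2 Y12.9
G1 X0.6 Y9.4
G1 X0.5 Y4.2
G1 X4.0 Y0.6
G1 X9.2 Y0.5
G1 X12.8 Y4.0
G1 X12.9 Y9.2
; layer 2
G0 Z6.4
G0 X12.9 Y9.2
G1 X9.4 Y12.8
G1 X4.2 Y12.9
G1 X0.6 Y9.4
G1 X0.5 Y4.2
G1 X4.0 Y0.6
G1 X9.2 Y0.5
G1 X12.8 Y4.0
G1 X12.9 Y9.2
; layer 3
G0 Z9.6
G0 X12.9 Y9.2
G1 X9.4 Y12.8
G1 X4.2 Y12.9
G1 X0.6 Y9.4
G1 X0.5 Y4.2
G1 X4.0 Y0.6
G1 X9.2 Y0.5
G1 X12.8 Y4.0
G1 X12.9 Y9.2
M2 ; end

The solid is a regular 8-sided prism (a cylinder approximated with 8 flat sides), circumscribed radius ≈ 6.7 mm, height ≈ 9.6 mm. Slicing at Δz = 3.2 mm — 3 equal slices spanning the solid's height, so layer i sits at z = i·h/3 — gives 3 non-empty perimeters. Each is a 8-segment closed polygon; G0 lifts to the layer z and rapids to the start vertex, then G1 traces the edges.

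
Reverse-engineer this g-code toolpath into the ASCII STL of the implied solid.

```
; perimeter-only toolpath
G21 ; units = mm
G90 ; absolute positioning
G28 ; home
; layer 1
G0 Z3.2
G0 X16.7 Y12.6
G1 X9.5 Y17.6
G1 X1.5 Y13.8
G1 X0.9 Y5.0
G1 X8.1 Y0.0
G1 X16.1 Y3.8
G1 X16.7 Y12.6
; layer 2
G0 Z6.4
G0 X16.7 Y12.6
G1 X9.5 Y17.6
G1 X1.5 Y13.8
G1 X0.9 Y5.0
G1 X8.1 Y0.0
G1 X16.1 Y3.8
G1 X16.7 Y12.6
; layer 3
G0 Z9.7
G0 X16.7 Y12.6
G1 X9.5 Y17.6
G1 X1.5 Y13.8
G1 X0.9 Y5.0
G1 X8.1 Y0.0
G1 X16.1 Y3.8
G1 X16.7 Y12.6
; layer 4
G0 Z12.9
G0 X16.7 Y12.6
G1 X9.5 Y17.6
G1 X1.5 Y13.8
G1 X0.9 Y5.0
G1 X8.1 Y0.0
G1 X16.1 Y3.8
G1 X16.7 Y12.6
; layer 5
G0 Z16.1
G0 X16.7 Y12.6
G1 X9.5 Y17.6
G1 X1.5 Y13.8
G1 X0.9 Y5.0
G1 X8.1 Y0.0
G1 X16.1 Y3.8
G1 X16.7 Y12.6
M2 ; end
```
solid part
  facet normal 0.0000 0.0000 -1.0000
    outer loop
      vertex 1.5 13.8 0.0
      vertex 9.5 17.6 0.0
      vertex 16.7 12.6 0.0
    endloop
  endfacet
  facet normal 0.0000 0.0000 -1.0000
    outer loop
      vertex 0.9 5.0 0.0
      vertex 1.5 13.8 0.0
      vertex 16.7 12.6 0.0
    endloop
  endfacet
  facet normal 0.0000 0.0000 -1.0000
    outer loop
      vertex 8.1 0.0 0.0
      vertex 0.9 5.0 0.0
      vertex 16.7 12.6 0.0
    endloop
  endfacet
  facet normal 0.0000 0.0000 -1.0000
    outer loop
      vertex 16.1 3.8 0.0
      vertex 8.1 0.0 0.0
      vertex 16.7 12.6 0.0
    endloop
  endfacet
  facet normal 0.0000 0.0000 1.0000
    outer loop
      vertex 16.7 12.6 16.1
      vertex 9.5 17.6 16.1
      vertex 1.5 13.8 16.1
    endloop
  endfacet
  facet normal 0.0000 0.0000 1.0000
    outer loop
      vertex 16.7 12.6 16.1
      vertex 1.5 13.8 16.1
      vertex 0.9 5.0 16.1
    endloop
  endfacet
  facet normal 0.0000 0.0000 1.0000
    outer loop
      vertex 16.7 12.6 16.1
      vertex 0.9 5.0 16.1
      vertex 8.1 0.0 16.1
    endloop
  endfacet
  facet normal 0.0000 0.0000 1.0000
    outer loop
      vertex 16.7 12.6 16.1
      vertex 8.1 0.0 16.1
      vertex 16.1 3.8 16.1
    endloop
  endfacet
  facet normal 0.5704 0.8214 0.0000
    outer loop
      vertex 16.7 12.6 0.0
      vertex 9.5 17.6 0.0
      vertex 9.5 17.6 16.1
    endloop
  endfacet
  facet normal 0.5704 0.8214 0.0000
    outer loop
      vertex 16.7 12.6 0.0
      vertex 9.5 17.6 16.1
      vertex 16.7 12.6 16.1
    endloop
  endfacet
  facet normal -0.4291 0.9033 0.0000
    outer loop
      vertex 9.5 17.6 0.0
      vertex 1.5 13.8 0.0
      vertex 1.5 13.8 16.1
    endloop
  endfacet
  facet normal -0.4291 0.9033 0.0000
    outer loop
      vertex 9.5 17.6 0.0
      vertex 1.5 13.8 16.1
      vertex 9.5 17.6 16.1
    endloop
  endfacet
  facet normal -0.9977 0.0680 0.0000
    outer loop
      vertex 1.5 13.8 0.0
      vertex 0.9 5.0 0.0
      vertex 0.9 5.0 16.1
    endloop
  endfacet
  facet normal -0.9977 0.0680 0.0000
    outer loop
      vertex 1.5 13.8 0.0
      vertex 0.9 5.0 16.1
      vertex 1.5 13.8 16.1
    endloop
  endfacet
  facet normal -0.5704 -0.8214 0.0000
    outer loop
      vertex 0.9 5.0 0.0
      vertex 8.1 0.0 0.0
      vertex 8.1 0.0 16.1
    endloop
  endfacet
  facet normal -0.5704 -0.8214 0.0000
    outer loop
      vertex 0.9 5.0 0.0
      vertex 8.1 0.0 16.1
      vertex 0.9 5.0 16.1
    endloop
  endfacet
  facet normal 0.4291 -0.9033 0.0000
    outer loop
      vertex 8.1 0.0 0.0
      vertex 16.1 3.8 0.0
      vertex 16.1 3.8 16.1
    endloop
  endfacet
  facet normal 0.4291 -0.9033 0.0000
    outer loop
      vertex 8.1 0.0 0.0
      vertex 16.1 3.8 16.1
      vertex 8.1 0.0 16.1
    endloop
  endfacet
  facet normal 0.9977 -0.0680 0.0000
    outer loop
      vertex 16.1 3.8 0.0
      vertex 16.7 12.6 0.0
      vertex 16.7 12.6 16.1
    endloop
  endfacet
  facet normal 0.9977 -0.0680 0.0000
    outer loop
      vertex 16.1 3.8 0.0
      vertex 16.7 12.6 16.1
      vertex 16.1 3.8 16.1
    endloop
  endfacet
endsolid part

The G0 Z moves step by Δz≈3.2 mm. Every layer's G1 loop is the same polygon, so the solid is a straight extrusion of it from z=0 to z≈16.1. Closing with flat bottom and top caps and triangulating gives 20 facets — a regular 6-sided prism (a cylinder approximated with 6 flat sides), circumscribed radius ≈ 8.8 mm, height ≈ 16.1 mm.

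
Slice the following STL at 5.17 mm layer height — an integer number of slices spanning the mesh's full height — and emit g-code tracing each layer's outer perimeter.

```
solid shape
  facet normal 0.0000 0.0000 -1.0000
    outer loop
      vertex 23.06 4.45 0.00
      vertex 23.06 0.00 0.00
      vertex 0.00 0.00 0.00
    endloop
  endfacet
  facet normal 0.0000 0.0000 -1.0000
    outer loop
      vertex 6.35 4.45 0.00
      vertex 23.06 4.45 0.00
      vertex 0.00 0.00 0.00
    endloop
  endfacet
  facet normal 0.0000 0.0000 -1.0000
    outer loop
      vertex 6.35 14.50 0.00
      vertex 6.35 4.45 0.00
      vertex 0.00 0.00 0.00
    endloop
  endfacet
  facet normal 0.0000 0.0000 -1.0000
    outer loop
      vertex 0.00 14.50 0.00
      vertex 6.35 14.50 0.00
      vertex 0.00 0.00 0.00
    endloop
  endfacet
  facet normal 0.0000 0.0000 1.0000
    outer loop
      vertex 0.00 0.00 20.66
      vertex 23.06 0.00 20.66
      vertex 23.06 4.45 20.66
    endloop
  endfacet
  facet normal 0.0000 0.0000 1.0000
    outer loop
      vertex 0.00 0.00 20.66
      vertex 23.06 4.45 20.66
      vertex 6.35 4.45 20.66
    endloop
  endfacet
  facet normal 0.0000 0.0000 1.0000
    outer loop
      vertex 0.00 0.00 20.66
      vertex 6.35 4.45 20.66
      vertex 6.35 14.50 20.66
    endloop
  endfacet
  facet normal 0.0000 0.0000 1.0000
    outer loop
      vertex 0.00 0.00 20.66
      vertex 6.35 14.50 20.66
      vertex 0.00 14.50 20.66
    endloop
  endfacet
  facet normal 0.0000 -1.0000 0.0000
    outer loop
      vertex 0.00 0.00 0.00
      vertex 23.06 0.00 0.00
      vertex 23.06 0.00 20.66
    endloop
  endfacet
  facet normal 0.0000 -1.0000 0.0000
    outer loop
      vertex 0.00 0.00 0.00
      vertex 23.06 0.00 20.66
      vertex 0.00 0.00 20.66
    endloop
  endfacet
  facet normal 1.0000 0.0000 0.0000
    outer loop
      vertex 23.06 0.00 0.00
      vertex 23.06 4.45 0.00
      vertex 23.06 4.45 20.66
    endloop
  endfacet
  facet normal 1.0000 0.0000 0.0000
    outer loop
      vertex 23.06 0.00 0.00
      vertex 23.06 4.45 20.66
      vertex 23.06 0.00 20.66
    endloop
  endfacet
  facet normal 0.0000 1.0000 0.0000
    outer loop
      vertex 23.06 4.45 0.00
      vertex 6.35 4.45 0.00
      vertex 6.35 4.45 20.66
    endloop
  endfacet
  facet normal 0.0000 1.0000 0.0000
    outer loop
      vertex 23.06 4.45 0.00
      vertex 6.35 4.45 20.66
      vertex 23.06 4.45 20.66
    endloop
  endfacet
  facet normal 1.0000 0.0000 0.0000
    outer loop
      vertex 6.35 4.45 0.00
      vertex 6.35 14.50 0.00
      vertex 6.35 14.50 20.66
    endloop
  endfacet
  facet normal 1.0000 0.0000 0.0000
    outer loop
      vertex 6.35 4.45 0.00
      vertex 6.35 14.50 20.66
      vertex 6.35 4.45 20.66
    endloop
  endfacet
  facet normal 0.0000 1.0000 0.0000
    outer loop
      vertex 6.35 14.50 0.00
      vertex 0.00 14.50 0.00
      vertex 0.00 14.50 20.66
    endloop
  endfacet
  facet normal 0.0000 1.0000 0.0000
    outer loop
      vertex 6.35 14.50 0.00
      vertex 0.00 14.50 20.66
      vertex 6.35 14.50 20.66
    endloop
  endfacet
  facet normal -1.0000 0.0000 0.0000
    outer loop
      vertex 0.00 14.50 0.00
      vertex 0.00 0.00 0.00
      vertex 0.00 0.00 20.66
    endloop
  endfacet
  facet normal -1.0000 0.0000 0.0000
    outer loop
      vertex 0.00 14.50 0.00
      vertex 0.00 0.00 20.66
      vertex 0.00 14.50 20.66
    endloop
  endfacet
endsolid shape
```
; perimeter-only toolpath
G21 ; units = mm
G90 ; absolute positioning
G28 ; home
; layer 1
G0 Z5.17
G0 X0.00 Y0.00
G1 X23.06 Y0.00
G1 X23.06 Y4.45
G1 X6.35 Y4.45
G1 X6.35 Y14.50
G1 X0.00 Y14.50
G1 X0.00 Y0.00
; layer 2
G0 Z10.33
G0 X0.00 Y0.00
G1 X23.06 Y0.00
G1 X23.06 Y4.45
G1 X6.35 Y4.45
G1 X6.35 Y14.50
G1 X0.00 Y14.50
G1 X0.00 Y0.00
; layer 3
G0 Z15.50
G0 X0.00 Y0.00
G1 X23.06 Y0.00
G1 X23.06 Y4.45
G1 X6.35 Y4.45
G1 X6.35 Y14.50
G1 X0.00 Y14.50
G1 X0.00 Y0.00
; layer 4
G0 Z20.66
G0 X0.00 Y0.00
G1 X23.06 Y0.00
G1 X23.06 Y4.45
G1 X6.35 Y4.45
G1 X6.35 Y14.50
G1 X0.00 Y14.50
G1 X0.00 Y0.00
M2 ; end

The solid is an L-shaped prism: outer 23.1 × 14.5 mm, arm thicknesses ≈ 4.45 mm (horizontal) and 6.35 mm (vertical), extruded 20.7 mm in z. Slicing at Δz = 5.17 mm — 4 equal slices spanning the solid's height, so layer i sits at z = i·h/4 — gives 4 non-empty perimeters. Each is a 6-segment closed polygon; G0 lifts to the layer z and rapids to the start vertex, then G1 traces the edges.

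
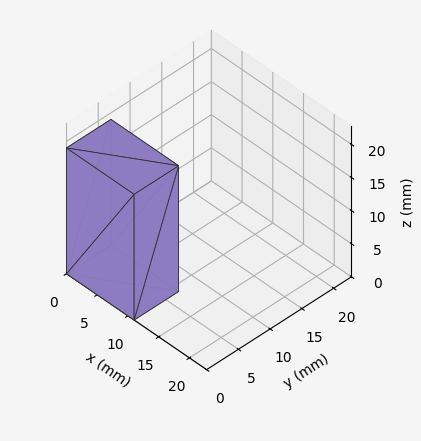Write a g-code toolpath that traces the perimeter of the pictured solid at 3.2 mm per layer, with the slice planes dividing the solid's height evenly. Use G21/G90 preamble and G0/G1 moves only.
Reading the render: the shape is a rectangular box, roughly 11 × 7 mm footprint and 19 mm tall (dimensions read to the nearest mm from the axis ticks). For the g-code, the solid's height is divided into equal slices at the stated Δz and each level perimeter traced with G1 moves after a G0 lift.

; perimeter-only toolpath
G21 ; units = mm
G90 ; absolute positioning
G28 ; home
; layer 1
G0 Z3.2
G0 X0.0 Y0.0
G1 X11.0 Y0.0
G1 X11.0 Y7.0
G1 X0.0 Y7.0
G1 X0.0 Y0.0
; layer 2
G0 Z6.3
G0 X0.0 Y0.0
G1 X11.0 Y0.0
G1 X11.0 Y7.0
G1 X0.0 Y7.0
G1 X0.0 Y0.0
; layer 3
G0 Z9.5
G0 X0.0 Y0.0
G1 X11.0 Y0.0
G1 X11.0 Y7.0
G1 X0.0 Y7.0
G1 X0.0 Y0.0
; layer 4
G0 Z12.7
G0 X0.0 Y0.0
G1 X11.0 Y0.0
G1 X11.0 Y7.0
G1 X0.0 Y7.0
G1 X0.0 Y0.0
; layer 5
G0 Z15.8
G0 X0.0 Y0.0
G1 X11.0 Y0.0
G1 X11.0 Y7.0
G1 X0.0 Y7.0
G1 X0.0 Y0.0
; layer 6
G0 Z19.0
G0 X0.0 Y0.0
G1 X11.0 Y0.0
G1 X11.0 Y7.0
G1 X0.0 Y7.0
G1 X0.0 Y0.0
M2 ; end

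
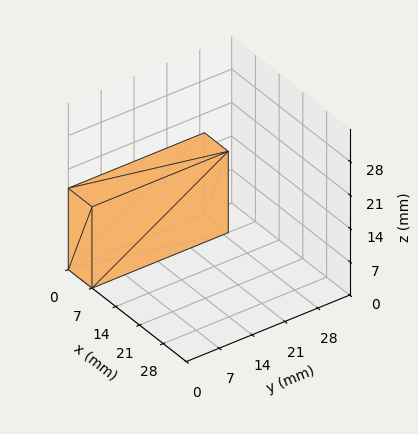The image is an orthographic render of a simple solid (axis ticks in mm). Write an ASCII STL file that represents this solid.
Reading the render: the shape is a rectangular box, roughly 7 × 29 mm footprint and 17 mm tall (dimensions read to the nearest mm from the axis ticks). For the STL, each face is triangulated and given an outward normal.

solid part
  facet normal 0.0000 0.0000 -1.0000
    outer loop
      vertex 7.0 29.0 0.0
      vertex 7.0 0.0 0.0
      vertex 0.0 0.0 0.0
    endloop
  endfacet
  facet normal 0.0000 0.0000 -1.0000
    outer loop
      vertex 0.0 29.0 0.0
      vertex 7.0 29.0 0.0
      vertex 0.0 0.0 0.0
    endloop
  endfacet
  facet normal 0.0000 0.0000 1.0000
    outer loop
      vertex 0.0 0.0 17.0
      vertex 7.0 0.0 17.0
      vertex 7.0 29.0 17.0
    endloop
  endfacet
  facet normal 0.0000 0.0000 1.0000
    outer loop
      vertex 0.0 0.0 17.0
      vertex 7.0 29.0 17.0
      vertex 0.0 29.0 17.0
    endloop
  endfacet
  facet normal 0.0000 -1.0000 0.0000
    outer loop
      vertex 0.0 0.0 0.0
      vertex 7.0 0.0 0.0
      vertex 7.0 0.0 17.0
    endloop
  endfacet
  facet normal 0.0000 -1.0000 0.0000
    outer loop
      vertex 0.0 0.0 0.0
      vertex 7.0 0.0 17.0
      vertex 0.0 0.0 17.0
    endloop
  endfacet
  facet normal 0.0000 1.0000 0.0000
    outer loop
      vertex 7.0 29.0 17.0
      vertex 7.0 29.0 0.0
      vertex 0.0 29.0 0.0
    endloop
  endfacet
  facet normal 0.0000 1.0000 0.0000
    outer loop
      vertex 0.0 29.0 17.0
      vertex 7.0 29.0 17.0
      vertex 0.0 29.0 0.0
    endloop
  endfacet
  facet normal -1.0000 0.0000 0.0000
    outer loop
      vertex 0.0 29.0 17.0
      vertex 0.0 29.0 0.0
      vertex 0.0 0.0 0.0
    endloop
  endfacet
  facet normal -1.0000 0.0000 0.0000
    outer loop
      vertex 0.0 0.0 17.0
      vertex 0.0 29.0 17.0
      vertex 0.0 0.0 0.0
    endloop
  endfacet
  facet normal 1.0000 0.0000 0.0000
    outer loop
      vertex 7.0 0.0 0.0
      vertex 7.0 29.0 0.0
      vertex 7.0 29.0 17.0
    endloop
  endfacet
  facet normal 1.0000 0.0000 0.0000
    outer loop
      vertex 7.0 0.0 0.0
      vertex 7.0 29.0 17.0
      vertex 7.0 0.0 17.0
    endloop
  endfacet
endsolid part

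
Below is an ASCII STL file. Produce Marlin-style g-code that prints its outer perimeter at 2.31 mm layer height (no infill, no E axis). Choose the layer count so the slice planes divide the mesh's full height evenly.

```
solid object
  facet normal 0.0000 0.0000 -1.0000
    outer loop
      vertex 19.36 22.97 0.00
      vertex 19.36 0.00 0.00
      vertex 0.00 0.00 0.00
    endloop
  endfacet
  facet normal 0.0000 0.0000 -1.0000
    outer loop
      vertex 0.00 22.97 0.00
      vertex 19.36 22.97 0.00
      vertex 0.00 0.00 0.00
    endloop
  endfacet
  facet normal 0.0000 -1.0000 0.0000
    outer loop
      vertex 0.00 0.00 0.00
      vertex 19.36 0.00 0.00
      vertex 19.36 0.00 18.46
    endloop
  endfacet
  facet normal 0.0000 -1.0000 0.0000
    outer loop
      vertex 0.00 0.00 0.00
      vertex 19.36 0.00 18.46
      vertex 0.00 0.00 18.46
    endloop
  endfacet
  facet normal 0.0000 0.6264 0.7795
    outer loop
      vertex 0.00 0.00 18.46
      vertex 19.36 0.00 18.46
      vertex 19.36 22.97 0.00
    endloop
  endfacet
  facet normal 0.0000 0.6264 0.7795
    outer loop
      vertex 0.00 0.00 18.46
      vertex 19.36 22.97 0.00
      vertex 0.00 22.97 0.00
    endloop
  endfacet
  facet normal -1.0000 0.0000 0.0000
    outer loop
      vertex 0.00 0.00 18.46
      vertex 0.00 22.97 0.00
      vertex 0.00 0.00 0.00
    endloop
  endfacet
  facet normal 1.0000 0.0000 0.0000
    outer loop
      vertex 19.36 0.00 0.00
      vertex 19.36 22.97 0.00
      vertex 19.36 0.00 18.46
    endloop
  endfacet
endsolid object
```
; perimeter-only toolpath
G21 ; units = mm
G90 ; absolute positioning
G28 ; home
; layer 1
G0 Z2.31
G0 X0.00 Y0.00
G1 X19.36 Y0.00
G1 X19.36 Y20.10
G1 X0.00 Y20.10
G1 X0.00 Y0.00
; layer 2
G0 Z4.62
G0 X0.00 Y0.00
G1 X19.36 Y0.00
G1 X19.36 Y17.23
G1 X0.00 Y17.23
G1 X0.00 Y0.00
; layer 3
G0 Z6.92
G0 X0.00 Y0.00
G1 X19.36 Y0.00
G1 X19.36 Y14.36
G1 X0.00 Y14.36
G1 X0.00 Y0.00
; layer 4
G0 Z9.23
G0 X0.00 Y0.00
G1 X19.36 Y0.00
G1 X19.36 Y11.48
G1 X0.00 Y11.48
G1 X0.00 Y0.00
; layer 5
G0 Z11.54
G0 X0.00 Y0.00
G1 X19.36 Y0.00
G1 X19.36 Y8.61
G1 X0.00 Y8.61
G1 X0.00 Y0.00
; layer 6
G0 Z13.85
G0 X0.00 Y0.00
G1 X19.36 Y0.00
G1 X19.36 Y5.74
G1 X0.00 Y5.74
G1 X0.00 Y0.00
; layer 7
G0 Z16.15
G0 X0.00 Y0.00
G1 X19.36 Y0.00
G1 X19.36 Y2.87
G1 X0.00 Y2.87
G1 X0.00 Y0.00
M2 ; end

The solid is a wedge (ramp): 19.4 × 23 mm base, rising to 18.5 mm along the y=0 edge and sloping linearly to z=0 at y=23. Slicing at Δz = 2.31 mm — 8 equal slices spanning the solid's height, so layer i sits at z = i·h/8 — gives 7 non-empty perimeters. Each is a 4-segment closed polygon; G0 lifts to the layer z and rapids to the start vertex, then G1 traces the edges. The cross-section shrinks linearly with z (the slice at the apex is degenerate and omitted).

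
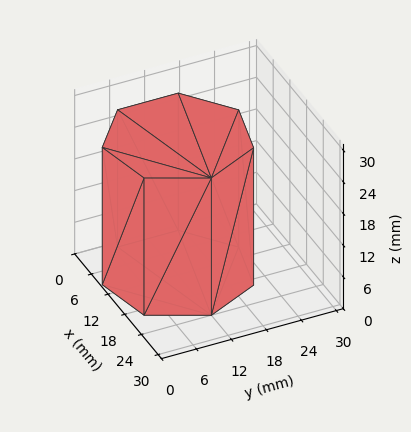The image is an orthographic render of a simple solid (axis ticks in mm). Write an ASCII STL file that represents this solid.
Reading the render: the shape is a regular 7-sided prism (a cylinder approximated with 7 flat sides), circumscribed radius ≈ 12 mm, height ≈ 26 mm (dimensions read to the nearest mm from the axis ticks). For the STL, each face is triangulated and given an outward normal.

solid part
  facet normal 0.0000 0.0000 -1.0000
    outer loop
      vertex 9.3 23.7 0.0
      vertex 19.5 21.4 0.0
      vertex 24.0 12.0 0.0
    endloop
  endfacet
  facet normal 0.0000 0.0000 -1.0000
    outer loop
      vertex 1.2 17.2 0.0
      vertex 9.3 23.7 0.0
      vertex 24.0 12.0 0.0
    endloop
  endfacet
  facet normal 0.0000 0.0000 -1.0000
    outer loop
      vertex 1.2 6.8 0.0
      vertex 1.2 17.2 0.0
      vertex 24.0 12.0 0.0
    endloop
  endfacet
  facet normal 0.0000 0.0000 -1.0000
    outer loop
      vertex 9.3 0.3 0.0
      vertex 1.2 6.8 0.0
      vertex 24.0 12.0 0.0
    endloop
  endfacet
  facet normal 0.0000 0.0000 -1.0000
    outer loop
      vertex 19.5 2.6 0.0
      vertex 9.3 0.3 0.0
      vertex 24.0 12.0 0.0
    endloop
  endfacet
  facet normal 0.0000 0.0000 1.0000
    outer loop
      vertex 24.0 12.0 26.0
      vertex 19.5 21.4 26.0
      vertex 9.3 23.7 26.0
    endloop
  endfacet
  facet normal 0.0000 0.0000 1.0000
    outer loop
      vertex 24.0 12.0 26.0
      vertex 9.3 23.7 26.0
      vertex 1.2 17.2 26.0
    endloop
  endfacet
  facet normal 0.0000 0.0000 1.0000
    outer loop
      vertex 24.0 12.0 26.0
      vertex 1.2 17.2 26.0
      vertex 1.2 6.8 26.0
    endloop
  endfacet
  facet normal 0.0000 0.0000 1.0000
    outer loop
      vertex 24.0 12.0 26.0
      vertex 1.2 6.8 26.0
      vertex 9.3 0.3 26.0
    endloop
  endfacet
  facet normal 0.0000 0.0000 1.0000
    outer loop
      vertex 24.0 12.0 26.0
      vertex 9.3 0.3 26.0
      vertex 19.5 2.6 26.0
    endloop
  endfacet
  facet normal 0.9020 0.4318 0.0000
    outer loop
      vertex 24.0 12.0 0.0
      vertex 19.5 21.4 0.0
      vertex 19.5 21.4 26.0
    endloop
  endfacet
  facet normal 0.9020 0.4318 0.0000
    outer loop
      vertex 24.0 12.0 0.0
      vertex 19.5 21.4 26.0
      vertex 24.0 12.0 26.0
    endloop
  endfacet
  facet normal 0.2200 0.9755 0.0000
    outer loop
      vertex 19.5 21.4 0.0
      vertex 9.3 23.7 0.0
      vertex 9.3 23.7 26.0
    endloop
  endfacet
  facet normal 0.2200 0.9755 0.0000
    outer loop
      vertex 19.5 21.4 0.0
      vertex 9.3 23.7 26.0
      vertex 19.5 21.4 26.0
    endloop
  endfacet
  facet normal -0.6259 0.7799 0.0000
    outer loop
      vertex 9.3 23.7 0.0
      vertex 1.2 17.2 0.0
      vertex 1.2 17.2 26.0
    endloop
  endfacet
  facet normal -0.6259 0.7799 0.0000
    outer loop
      vertex 9.3 23.7 0.0
      vertex 1.2 17.2 26.0
      vertex 9.3 23.7 26.0
    endloop
  endfacet
  facet normal -1.0000 0.0000 0.0000
    outer loop
      vertex 1.2 17.2 0.0
      vertex 1.2 6.8 0.0
      vertex 1.2 6.8 26.0
    endloop
  endfacet
  facet normal -1.0000 0.0000 0.0000
    outer loop
      vertex 1.2 17.2 0.0
      vertex 1.2 6.8 26.0
      vertex 1.2 17.2 26.0
    endloop
  endfacet
  facet normal -0.6259 -0.7799 0.0000
    outer loop
      vertex 1.2 6.8 0.0
      vertex 9.3 0.3 0.0
      vertex 9.3 0.3 26.0
    endloop
  endfacet
  facet normal -0.6259 -0.7799 0.0000
    outer loop
      vertex 1.2 6.8 0.0
      vertex 9.3 0.3 26.0
      vertex 1.2 6.8 26.0
    endloop
  endfacet
  facet normal 0.2200 -0.9755 0.0000
    outer loop
      vertex 9.3 0.3 0.0
      vertex 19.5 2.6 0.0
      vertex 19.5 2.6 26.0
    endloop
  endfacet
  facet normal 0.2200 -0.9755 0.0000
    outer loop
      vertex 9.3 0.3 0.0
      vertex 19.5 2.6 26.0
      vertex 9.3 0.3 26.0
    endloop
  endfacet
  facet normal 0.9020 -0.4318 0.0000
    outer loop
      vertex 19.5 2.6 0.0
      vertex 24.0 12.0 0.0
      vertex 24.0 12.0 26.0
    endloop
  endfacet
  facet normal 0.9020 -0.4318 0.0000
    outer loop
      vertex 19.5 2.6 0.0
      vertex 24.0 12.0 26.0
      vertex 19.5 2.6 26.0
    endloop
  endfacet
endsolid part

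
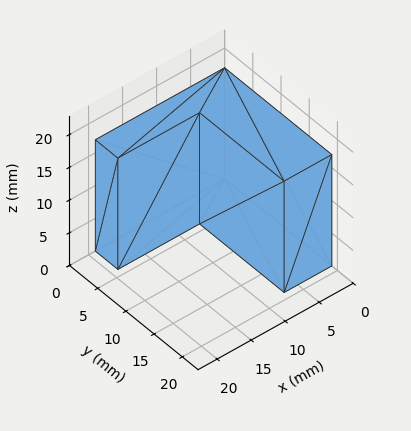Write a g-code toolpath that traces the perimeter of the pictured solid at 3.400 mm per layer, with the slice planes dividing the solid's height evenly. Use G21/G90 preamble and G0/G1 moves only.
Reading the render: the shape is an L-shaped prism: outer 19 × 19 mm, arm thicknesses ≈ 4 mm (horizontal) and 7 mm (vertical), extruded 17 mm in z (dimensions read to the nearest mm from the axis ticks). For the g-code, the solid's height is divided into equal slices at the stated Δz and each level perimeter traced with G1 moves after a G0 lift.

; perimeter-only toolpath
G21 ; units = mm
G90 ; absolute positioning
G28 ; home
; layer 1
G0 Z3.400
G0 X0.000 Y0.000
G1 X19.000 Y0.000
G1 X19.000 Y4.000
G1 X7.000 Y4.000
G1 X7.000 Y19.000
G1 X0.000 Y19.000
G1 X0.000 Y0.000
; layer 2
G0 Z6.800
G0 X0.000 Y0.000
G1 X19.000 Y0.000
G1 X19.000 Y4.000
G1 X7.000 Y4.000
G1 X7.000 Y19.000
G1 X0.000 Y19.000
G1 X0.000 Y0.000
; layer 3
G0 Z10.200
G0 X0.000 Y0.000
G1 X19.000 Y0.000
G1 X19.000 Y4.000
G1 X7.000 Y4.000
G1 X7.000 Y19.000
G1 X0.000 Y19.000
G1 X0.000 Y0.000
; layer 4
G0 Z13.600
G0 X0.000 Y0.000
G1 X19.000 Y0.000
G1 X19.000 Y4.000
G1 X7.000 Y4.000
G1 X7.000 Y19.000
G1 X0.000 Y19.000
G1 X0.000 Y0.000
; layer 5
G0 Z17.000
G0 X0.000 Y0.000
G1 X19.000 Y0.000
G1 X19.000 Y4.000
G1 X7.000 Y4.000
G1 X7.000 Y19.000
G1 X0.000 Y19.000
G1 X0.000 Y0.000
M2 ; end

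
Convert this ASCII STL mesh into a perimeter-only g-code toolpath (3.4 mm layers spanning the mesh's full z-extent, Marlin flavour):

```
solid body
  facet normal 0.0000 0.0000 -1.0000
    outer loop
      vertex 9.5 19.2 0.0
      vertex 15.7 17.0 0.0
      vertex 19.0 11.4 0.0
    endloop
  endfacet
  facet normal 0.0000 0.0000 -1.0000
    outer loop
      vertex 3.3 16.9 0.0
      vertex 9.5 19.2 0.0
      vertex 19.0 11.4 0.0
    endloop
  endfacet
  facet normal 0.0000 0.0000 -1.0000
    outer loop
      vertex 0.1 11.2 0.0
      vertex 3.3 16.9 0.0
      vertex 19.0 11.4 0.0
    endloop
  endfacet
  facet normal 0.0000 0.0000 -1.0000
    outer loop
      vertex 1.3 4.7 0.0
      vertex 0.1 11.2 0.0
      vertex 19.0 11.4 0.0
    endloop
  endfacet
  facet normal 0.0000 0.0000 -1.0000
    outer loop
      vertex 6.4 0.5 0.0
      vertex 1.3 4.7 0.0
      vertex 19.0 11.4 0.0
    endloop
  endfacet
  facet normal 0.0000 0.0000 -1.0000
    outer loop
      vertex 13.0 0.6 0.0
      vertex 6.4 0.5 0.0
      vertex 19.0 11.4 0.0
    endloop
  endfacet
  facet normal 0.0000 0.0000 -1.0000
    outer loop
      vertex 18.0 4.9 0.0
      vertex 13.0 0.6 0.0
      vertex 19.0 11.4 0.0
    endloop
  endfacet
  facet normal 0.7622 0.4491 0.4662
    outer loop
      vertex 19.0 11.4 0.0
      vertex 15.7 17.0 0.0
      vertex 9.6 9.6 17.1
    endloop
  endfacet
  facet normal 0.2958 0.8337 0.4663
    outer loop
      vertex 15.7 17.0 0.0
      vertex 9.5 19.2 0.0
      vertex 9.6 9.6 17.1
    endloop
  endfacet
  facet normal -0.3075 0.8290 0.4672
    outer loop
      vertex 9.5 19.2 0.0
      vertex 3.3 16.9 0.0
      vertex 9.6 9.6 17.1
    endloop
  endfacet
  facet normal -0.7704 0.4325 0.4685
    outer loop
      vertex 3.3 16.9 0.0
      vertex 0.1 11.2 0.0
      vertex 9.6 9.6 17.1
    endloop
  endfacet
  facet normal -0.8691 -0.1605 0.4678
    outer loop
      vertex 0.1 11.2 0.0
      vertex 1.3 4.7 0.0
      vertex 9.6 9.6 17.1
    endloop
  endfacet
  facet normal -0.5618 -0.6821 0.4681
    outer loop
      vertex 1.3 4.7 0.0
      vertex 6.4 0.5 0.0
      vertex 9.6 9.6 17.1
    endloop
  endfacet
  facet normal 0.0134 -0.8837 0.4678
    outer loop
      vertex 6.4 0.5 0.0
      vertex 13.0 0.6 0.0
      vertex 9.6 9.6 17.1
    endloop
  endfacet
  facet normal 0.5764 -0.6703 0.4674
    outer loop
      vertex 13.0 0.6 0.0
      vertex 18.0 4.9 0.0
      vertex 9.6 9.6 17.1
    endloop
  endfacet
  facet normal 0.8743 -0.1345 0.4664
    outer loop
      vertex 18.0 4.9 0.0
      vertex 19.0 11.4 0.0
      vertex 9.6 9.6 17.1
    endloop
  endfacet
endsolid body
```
; perimeter-only toolpath
G21 ; units = mm
G90 ; absolute positioning
G28 ; home
; layer 1
G0 Z3.4
G0 X17.1 Y11.0
G1 X14.5 Y15.5
G1 X9.5 Y17.3
G1 X4.6 Y15.4
G1 X2.0 Y10.9
G1 X3.0 Y5.7
G1 X7.0 Y2.3
G1 X12.3 Y2.4
G1 X16.3 Y5.8
G1 X17.1 Y11.0
; layer 2
G0 Z6.8
G0 X15.2 Y10.7
G1 X13.3 Y14.0
G1 X9.5 Y15.4
G1 X5.8 Y14.0
G1 X3.9 Y10.6
G1 X4.6 Y6.7
G1 X7.7 Y4.1
G1 X11.6 Y4.2
G1 X14.6 Y6.8
G1 X15.2 Y10.7
; layer 3
G0 Z10.3
G0 X13.4 Y10.3
G1 X12.0 Y12.6
G1 X9.6 Y13.4
G1 X7.1 Y12.5
G1 X5.8 Y10.2
G1 X6.3 Y7.6
G1 X8.3 Y6.0
G1 X11.0 Y6.0
G1 X13.0 Y7.7
G1 X13.4 Y10.3
; layer 4
G0 Z13.7
G0 X11.5 Y10.0
G1 X10.8 Y11.1
G1 X9.6 Y11.5
G1 X8.3 Y11.1
G1 X7.7 Y9.9
G1 X7.9 Y8.6
G1 X9.0 Y7.8
G1 X10.3 Y7.8
G1 X11.3 Y8.7
G1 X11.5 Y10.0
M2 ; end

The solid is a regular 9-sided pyramid, base circumscribed radius ≈ 9.6 mm, apex at z ≈ 17.1 mm. Slicing at Δz = 3.4 mm — 5 equal slices spanning the solid's height, so layer i sits at z = i·h/5 — gives 4 non-empty perimeters. Each is a 9-segment closed polygon; G0 lifts to the layer z and rapids to the start vertex, then G1 traces the edges. The cross-section shrinks linearly with z (the slice at the apex is degenerate and omitted).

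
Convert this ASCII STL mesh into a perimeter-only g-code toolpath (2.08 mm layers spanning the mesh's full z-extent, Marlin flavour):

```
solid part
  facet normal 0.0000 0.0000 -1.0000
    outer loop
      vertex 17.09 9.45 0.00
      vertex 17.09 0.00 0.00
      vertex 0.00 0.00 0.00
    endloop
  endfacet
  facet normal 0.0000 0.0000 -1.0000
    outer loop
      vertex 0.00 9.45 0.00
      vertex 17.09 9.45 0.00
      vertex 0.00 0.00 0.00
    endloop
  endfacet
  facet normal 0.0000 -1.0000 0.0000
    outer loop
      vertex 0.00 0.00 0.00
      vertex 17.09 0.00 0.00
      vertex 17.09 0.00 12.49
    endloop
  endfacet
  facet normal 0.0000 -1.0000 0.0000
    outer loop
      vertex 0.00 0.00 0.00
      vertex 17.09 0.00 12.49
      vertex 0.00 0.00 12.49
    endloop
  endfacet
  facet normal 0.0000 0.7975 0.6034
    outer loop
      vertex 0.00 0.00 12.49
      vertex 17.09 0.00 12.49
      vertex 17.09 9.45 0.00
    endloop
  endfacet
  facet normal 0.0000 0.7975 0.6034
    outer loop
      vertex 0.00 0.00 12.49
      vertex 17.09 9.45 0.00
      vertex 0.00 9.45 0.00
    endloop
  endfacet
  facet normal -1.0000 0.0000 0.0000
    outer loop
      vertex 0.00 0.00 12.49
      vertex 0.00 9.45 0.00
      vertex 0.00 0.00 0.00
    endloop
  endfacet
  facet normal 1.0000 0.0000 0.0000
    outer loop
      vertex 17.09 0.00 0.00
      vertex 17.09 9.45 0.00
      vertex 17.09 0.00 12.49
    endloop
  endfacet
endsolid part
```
; perimeter-only toolpath
G21 ; units = mm
G90 ; absolute positioning
G28 ; home
; layer 1
G0 Z2.08
G0 X0.00 Y0.00
G1 X17.09 Y0.00
G1 X17.09 Y7.88
G1 X0.00 Y7.88
G1 X0.00 Y0.00
; layer 2
G0 Z4.16
G0 X0.00 Y0.00
G1 X17.09 Y0.00
G1 X17.09 Y6.30
G1 X0.00 Y6.30
G1 X0.00 Y0.00
; layer 3
G0 Z6.24
G0 X0.00 Y0.00
G1 X17.09 Y0.00
G1 X17.09 Y4.72
G1 X0.00 Y4.72
G1 X0.00 Y0.00
; layer 4
G0 Z8.33
G0 X0.00 Y0.00
G1 X17.09 Y0.00
G1 X17.09 Y3.15
G1 X0.00 Y3.15
G1 X0.00 Y0.00
; layer 5
G0 Z10.41
G0 X0.00 Y0.00
G1 X17.09 Y0.00
G1 X17.09 Y1.58
G1 X0.00 Y1.58
G1 X0.00 Y0.00
M2 ; end

The solid is a wedge (ramp): 17.1 × 9.45 mm base, rising to 12.5 mm along the y=0 edge and sloping linearly to z=0 at y=9.45. Slicing at Δz = 2.08 mm — 6 equal slices spanning the solid's height, so layer i sits at z = i·h/6 — gives 5 non-empty perimeters. Each is a 4-segment closed polygon; G0 lifts to the layer z and rapids to the start vertex, then G1 traces the edges. The cross-section shrinks linearly with z (the slice at the apex is degenerate and omitted).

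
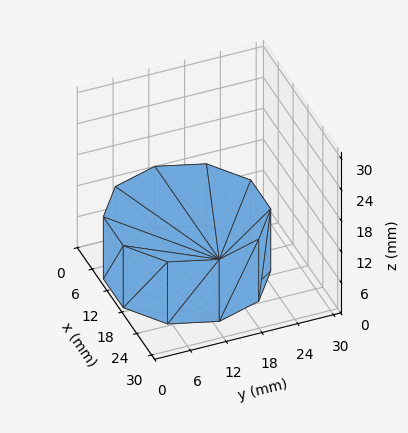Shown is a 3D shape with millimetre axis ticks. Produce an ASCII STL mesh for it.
Reading the render: the shape is a regular 10-sided prism (a cylinder approximated with 10 flat sides), circumscribed radius ≈ 13 mm, height ≈ 12 mm (dimensions read to the nearest mm from the axis ticks). For the STL, each face is triangulated and given an outward normal.

solid part
  facet normal 0.0000 0.0000 -1.0000
    outer loop
      vertex 17.02 25.36 0.00
      vertex 23.52 20.64 0.00
      vertex 26.00 13.00 0.00
    endloop
  endfacet
  facet normal 0.0000 0.0000 -1.0000
    outer loop
      vertex 8.98 25.36 0.00
      vertex 17.02 25.36 0.00
      vertex 26.00 13.00 0.00
    endloop
  endfacet
  facet normal 0.0000 0.0000 -1.0000
    outer loop
      vertex 2.48 20.64 0.00
      vertex 8.98 25.36 0.00
      vertex 26.00 13.00 0.00
    endloop
  endfacet
  facet normal 0.0000 0.0000 -1.0000
    outer loop
      vertex 0.00 13.00 0.00
      vertex 2.48 20.64 0.00
      vertex 26.00 13.00 0.00
    endloop
  endfacet
  facet normal 0.0000 0.0000 -1.0000
    outer loop
      vertex 2.48 5.36 0.00
      vertex 0.00 13.00 0.00
      vertex 26.00 13.00 0.00
    endloop
  endfacet
  facet normal 0.0000 0.0000 -1.0000
    outer loop
      vertex 8.98 0.64 0.00
      vertex 2.48 5.36 0.00
      vertex 26.00 13.00 0.00
    endloop
  endfacet
  facet normal 0.0000 0.0000 -1.0000
    outer loop
      vertex 17.02 0.64 0.00
      vertex 8.98 0.64 0.00
      vertex 26.00 13.00 0.00
    endloop
  endfacet
  facet normal 0.0000 0.0000 -1.0000
    outer loop
      vertex 23.52 5.36 0.00
      vertex 17.02 0.64 0.00
      vertex 26.00 13.00 0.00
    endloop
  endfacet
  facet normal 0.0000 0.0000 1.0000
    outer loop
      vertex 26.00 13.00 12.00
      vertex 23.52 20.64 12.00
      vertex 17.02 25.36 12.00
    endloop
  endfacet
  facet normal 0.0000 0.0000 1.0000
    outer loop
      vertex 26.00 13.00 12.00
      vertex 17.02 25.36 12.00
      vertex 8.98 25.36 12.00
    endloop
  endfacet
  facet normal 0.0000 0.0000 1.0000
    outer loop
      vertex 26.00 13.00 12.00
      vertex 8.98 25.36 12.00
      vertex 2.48 20.64 12.00
    endloop
  endfacet
  facet normal 0.0000 0.0000 1.0000
    outer loop
      vertex 26.00 13.00 12.00
      vertex 2.48 20.64 12.00
      vertex 0.00 13.00 12.00
    endloop
  endfacet
  facet normal 0.0000 0.0000 1.0000
    outer loop
      vertex 26.00 13.00 12.00
      vertex 0.00 13.00 12.00
      vertex 2.48 5.36 12.00
    endloop
  endfacet
  facet normal 0.0000 0.0000 1.0000
    outer loop
      vertex 26.00 13.00 12.00
      vertex 2.48 5.36 12.00
      vertex 8.98 0.64 12.00
    endloop
  endfacet
  facet normal 0.0000 0.0000 1.0000
    outer loop
      vertex 26.00 13.00 12.00
      vertex 8.98 0.64 12.00
      vertex 17.02 0.64 12.00
    endloop
  endfacet
  facet normal 0.0000 0.0000 1.0000
    outer loop
      vertex 26.00 13.00 12.00
      vertex 17.02 0.64 12.00
      vertex 23.52 5.36 12.00
    endloop
  endfacet
  facet normal 0.9511 0.3087 0.0000
    outer loop
      vertex 26.00 13.00 0.00
      vertex 23.52 20.64 0.00
      vertex 23.52 20.64 12.00
    endloop
  endfacet
  facet normal 0.9511 0.3087 0.0000
    outer loop
      vertex 26.00 13.00 0.00
      vertex 23.52 20.64 12.00
      vertex 26.00 13.00 12.00
    endloop
  endfacet
  facet normal 0.5876 0.8092 0.0000
    outer loop
      vertex 23.52 20.64 0.00
      vertex 17.02 25.36 0.00
      vertex 17.02 25.36 12.00
    endloop
  endfacet
  facet normal 0.5876 0.8092 0.0000
    outer loop
      vertex 23.52 20.64 0.00
      vertex 17.02 25.36 12.00
      vertex 23.52 20.64 12.00
    endloop
  endfacet
  facet normal 0.0000 1.0000 0.0000
    outer loop
      vertex 17.02 25.36 0.00
      vertex 8.98 25.36 0.00
      vertex 8.98 25.36 12.00
    endloop
  endfacet
  facet normal 0.0000 1.0000 0.0000
    outer loop
      vertex 17.02 25.36 0.00
      vertex 8.98 25.36 12.00
      vertex 17.02 25.36 12.00
    endloop
  endfacet
  facet normal -0.5876 0.8092 0.0000
    outer loop
      vertex 8.98 25.36 0.00
      vertex 2.48 20.64 0.00
      vertex 2.48 20.64 12.00
    endloop
  endfacet
  facet normal -0.5876 0.8092 0.0000
    outer loop
      vertex 8.98 25.36 0.00
      vertex 2.48 20.64 12.00
      vertex 8.98 25.36 12.00
    endloop
  endfacet
  facet normal -0.9511 0.3087 0.0000
    outer loop
      vertex 2.48 20.64 0.00
      vertex 0.00 13.00 0.00
      vertex 0.00 13.00 12.00
    endloop
  endfacet
  facet normal -0.9511 0.3087 0.0000
    outer loop
      vertex 2.48 20.64 0.00
      vertex 0.00 13.00 12.00
      vertex 2.48 20.64 12.00
    endloop
  endfacet
  facet normal -0.9511 -0.3087 0.0000
    outer loop
      vertex 0.00 13.00 0.00
      vertex 2.48 5.36 0.00
      vertex 2.48 5.36 12.00
    endloop
  endfacet
  facet normal -0.9511 -0.3087 0.0000
    outer loop
      vertex 0.00 13.00 0.00
      vertex 2.48 5.36 12.00
      vertex 0.00 13.00 12.00
    endloop
  endfacet
  facet normal -0.5876 -0.8092 0.0000
    outer loop
      vertex 2.48 5.36 0.00
      vertex 8.98 0.64 0.00
      vertex 8.98 0.64 12.00
    endloop
  endfacet
  facet normal -0.5876 -0.8092 0.0000
    outer loop
      vertex 2.48 5.36 0.00
      vertex 8.98 0.64 12.00
      vertex 2.48 5.36 12.00
    endloop
  endfacet
  facet normal 0.0000 -1.0000 0.0000
    outer loop
      vertex 8.98 0.64 0.00
      vertex 17.02 0.64 0.00
      vertex 17.02 0.64 12.00
    endloop
  endfacet
  facet normal 0.0000 -1.0000 0.0000
    outer loop
      vertex 8.98 0.64 0.00
      vertex 17.02 0.64 12.00
      vertex 8.98 0.64 12.00
    endloop
  endfacet
  facet normal 0.5876 -0.8092 0.0000
    outer loop
      vertex 17.02 0.64 0.00
      vertex 23.52 5.36 0.00
      vertex 23.52 5.36 12.00
    endloop
  endfacet
  facet normal 0.5876 -0.8092 0.0000
    outer loop
      vertex 17.02 0.64 0.00
      vertex 23.52 5.36 12.00
      vertex 17.02 0.64 12.00
    endloop
  endfacet
  facet normal 0.9511 -0.3087 0.0000
    outer loop
      vertex 23.52 5.36 0.00
      vertex 26.00 13.00 0.00
      vertex 26.00 13.00 12.00
    endloop
  endfacet
  facet normal 0.9511 -0.3087 0.0000
    outer loop
      vertex 23.52 5.36 0.00
      vertex 26.00 13.00 12.00
      vertex 23.52 5.36 12.00
    endloop
  endfacet
endsolid part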